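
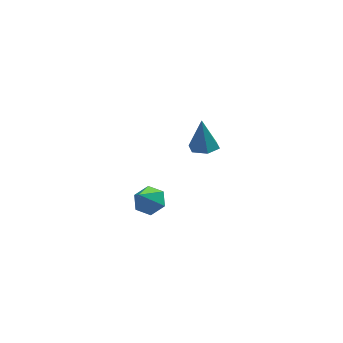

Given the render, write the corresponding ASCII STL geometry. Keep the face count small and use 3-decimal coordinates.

solid 
facet normal 0.339 0.513 -0.789
outer loop
vertex -0.308 3.148 -4.522
vertex -1.062 3.692 -4.492
vertex -0.3 3.926 -4.013
endloop
endfacet
facet normal 0.732 -0.378 0.567
outer loop
vertex -0.308 3.148 -4.522
vertex -0.3 3.926 -4.013
vertex -1.698 2.728 -3.008
endloop
endfacet
facet normal 0.338 0.514 -0.789
outer loop
vertex -0.3 3.926 -4.013
vertex -1.062 3.692 -4.492
vertex -1.054 4.47 -3.982
endloop
endfacet
facet normal 0.307 0.376 0.875
outer loop
vertex -0.3 3.926 -4.013
vertex -1.054 4.47 -3.982
vertex -1.698 2.728 -3.008
endloop
endfacet
facet normal 0.338 0.514 -0.789
outer loop
vertex -1.054 4.47 -3.982
vertex -1.062 3.692 -4.492
vertex -1.816 4.236 -4.461
endloop
endfacet
facet normal -0.559 0.552 0.619
outer loop
vertex -1.054 4.47 -3.982
vertex -1.816 4.236 -4.461
vertex -1.698 2.728 -3.008
endloop
endfacet
facet normal 0.338 0.513 -0.789
outer loop
vertex -1.816 4.236 -4.461
vertex -1.062 3.692 -4.492
vertex -1.824 3.458 -4.97
endloop
endfacet
facet normal -0.998 -0.025 0.055
outer loop
vertex -1.816 4.236 -4.461
vertex -1.824 3.458 -4.97
vertex -1.698 2.728 -3.008
endloop
endfacet
facet normal 0.338 0.513 -0.789
outer loop
vertex -1.824 3.458 -4.97
vertex -1.062 3.692 -4.492
vertex -1.071 2.914 -5.001
endloop
endfacet
facet normal -0.573 -0.779 -0.253
outer loop
vertex -1.824 3.458 -4.97
vertex -1.071 2.914 -5.001
vertex -1.698 2.728 -3.008
endloop
endfacet
facet normal 0.338 0.512 -0.789
outer loop
vertex -1.071 2.914 -5.001
vertex -1.062 3.692 -4.492
vertex -0.308 3.148 -4.522
endloop
endfacet
facet normal 0.292 -0.956 0.003
outer loop
vertex -1.071 2.914 -5.001
vertex -0.308 3.148 -4.522
vertex -1.698 2.728 -3.008
endloop
endfacet
facet normal 0.051 -0.214 -0.975
outer loop
vertex 2.193 1.956 1.743
vertex 1.526 1.484 1.812
vertex 1.448 2.281 1.633
endloop
endfacet
facet normal 0.369 0.910 0.191
outer loop
vertex 2.193 1.956 1.743
vertex 1.448 2.281 1.633
vertex 1.434 1.876 3.588
endloop
endfacet
facet normal 0.049 -0.214 -0.976
outer loop
vertex 1.448 2.281 1.633
vertex 1.526 1.484 1.812
vertex 0.781 1.809 1.703
endloop
endfacet
facet normal -0.558 0.813 0.164
outer loop
vertex 1.448 2.281 1.633
vertex 0.781 1.809 1.703
vertex 1.434 1.876 3.588
endloop
endfacet
facet normal 0.049 -0.214 -0.976
outer loop
vertex 0.781 1.809 1.703
vertex 1.526 1.484 1.812
vertex 0.859 1.012 1.882
endloop
endfacet
facet normal -0.945 -0.019 0.328
outer loop
vertex 0.781 1.809 1.703
vertex 0.859 1.012 1.882
vertex 1.434 1.876 3.588
endloop
endfacet
facet normal 0.050 -0.216 -0.975
outer loop
vertex 0.859 1.012 1.882
vertex 1.526 1.484 1.812
vertex 1.604 0.688 1.992
endloop
endfacet
facet normal -0.404 -0.754 0.518
outer loop
vertex 0.859 1.012 1.882
vertex 1.604 0.688 1.992
vertex 1.434 1.876 3.588
endloop
endfacet
facet normal 0.050 -0.216 -0.975
outer loop
vertex 1.604 0.688 1.992
vertex 1.526 1.484 1.812
vertex 2.271 1.16 1.922
endloop
endfacet
facet normal 0.522 -0.657 0.544
outer loop
vertex 1.604 0.688 1.992
vertex 2.271 1.16 1.922
vertex 1.434 1.876 3.588
endloop
endfacet
facet normal 0.051 -0.214 -0.975
outer loop
vertex 2.271 1.16 1.922
vertex 1.526 1.484 1.812
vertex 2.193 1.956 1.743
endloop
endfacet
facet normal 0.908 0.175 0.381
outer loop
vertex 2.271 1.16 1.922
vertex 2.193 1.956 1.743
vertex 1.434 1.876 3.588
endloop
endfacet

endsolid


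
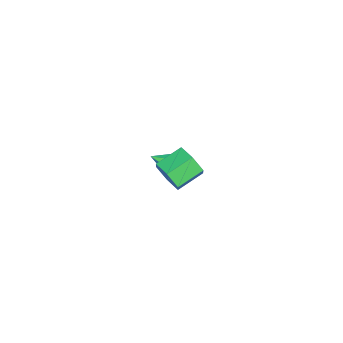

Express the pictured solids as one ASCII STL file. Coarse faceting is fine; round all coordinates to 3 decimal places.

solid 
facet normal 0.676 -0.638 -0.368
outer loop
vertex 3.542 -0.734 1.958
vertex 3.007 -0.87 1.21
vertex 3.645 -0.193 1.208
endloop
endfacet
facet normal 0.729 0.504 0.464
outer loop
vertex 3.542 -0.734 1.958
vertex 3.645 -0.193 1.208
vertex 2.549 0.205 2.499
endloop
endfacet
facet normal 0.729 0.504 0.464
outer loop
vertex 2.549 0.205 2.499
vertex 3.645 -0.193 1.208
vertex 2.652 0.746 1.749
endloop
endfacet
facet normal -0.675 0.639 0.368
outer loop
vertex 2.549 0.205 2.499
vertex 2.652 0.746 1.749
vertex 2.013 0.07 1.75
endloop
endfacet
facet normal 0.676 -0.638 -0.368
outer loop
vertex 3.645 -0.193 1.208
vertex 3.007 -0.87 1.21
vertex 3.11 -0.329 0.46
endloop
endfacet
facet normal 0.460 0.755 -0.466
outer loop
vertex 3.645 -0.193 1.208
vertex 3.11 -0.329 0.46
vertex 2.652 0.746 1.749
endloop
endfacet
facet normal 0.460 0.756 -0.467
outer loop
vertex 2.652 0.746 1.749
vertex 3.11 -0.329 0.46
vertex 2.116 0.61 1.001
endloop
endfacet
facet normal -0.675 0.639 0.368
outer loop
vertex 2.652 0.746 1.749
vertex 2.116 0.61 1.001
vertex 2.013 0.07 1.75
endloop
endfacet
facet normal 0.675 -0.639 -0.368
outer loop
vertex 3.11 -0.329 0.46
vertex 3.007 -0.87 1.21
vertex 2.471 -1.005 0.461
endloop
endfacet
facet normal -0.268 0.252 -0.930
outer loop
vertex 3.11 -0.329 0.46
vertex 2.471 -1.005 0.461
vertex 2.116 0.61 1.001
endloop
endfacet
facet normal -0.268 0.252 -0.930
outer loop
vertex 2.116 0.61 1.001
vertex 2.471 -1.005 0.461
vertex 1.478 -0.066 1.002
endloop
endfacet
facet normal -0.676 0.639 0.367
outer loop
vertex 2.116 0.61 1.001
vertex 1.478 -0.066 1.002
vertex 2.013 0.07 1.75
endloop
endfacet
facet normal 0.675 -0.639 -0.368
outer loop
vertex 2.471 -1.005 0.461
vertex 3.007 -0.87 1.21
vertex 2.368 -1.546 1.211
endloop
endfacet
facet normal -0.729 -0.504 -0.464
outer loop
vertex 2.471 -1.005 0.461
vertex 2.368 -1.546 1.211
vertex 1.478 -0.066 1.002
endloop
endfacet
facet normal -0.729 -0.504 -0.464
outer loop
vertex 1.478 -0.066 1.002
vertex 2.368 -1.546 1.211
vertex 1.375 -0.607 1.752
endloop
endfacet
facet normal -0.676 0.638 0.368
outer loop
vertex 1.478 -0.066 1.002
vertex 1.375 -0.607 1.752
vertex 2.013 0.07 1.75
endloop
endfacet
facet normal 0.675 -0.639 -0.368
outer loop
vertex 2.368 -1.546 1.211
vertex 3.007 -0.87 1.21
vertex 2.904 -1.41 1.959
endloop
endfacet
facet normal -0.460 -0.755 0.467
outer loop
vertex 2.368 -1.546 1.211
vertex 2.904 -1.41 1.959
vertex 1.375 -0.607 1.752
endloop
endfacet
facet normal -0.460 -0.756 0.466
outer loop
vertex 1.375 -0.607 1.752
vertex 2.904 -1.41 1.959
vertex 1.91 -0.471 2.5
endloop
endfacet
facet normal -0.676 0.638 0.368
outer loop
vertex 1.375 -0.607 1.752
vertex 1.91 -0.471 2.5
vertex 2.013 0.07 1.75
endloop
endfacet
facet normal 0.676 -0.639 -0.367
outer loop
vertex 2.904 -1.41 1.959
vertex 3.007 -0.87 1.21
vertex 3.542 -0.734 1.958
endloop
endfacet
facet normal 0.268 -0.252 0.930
outer loop
vertex 2.904 -1.41 1.959
vertex 3.542 -0.734 1.958
vertex 1.91 -0.471 2.5
endloop
endfacet
facet normal 0.268 -0.252 0.930
outer loop
vertex 1.91 -0.471 2.5
vertex 3.542 -0.734 1.958
vertex 2.549 0.205 2.499
endloop
endfacet
facet normal -0.675 0.639 0.368
outer loop
vertex 1.91 -0.471 2.5
vertex 2.549 0.205 2.499
vertex 2.013 0.07 1.75
endloop
endfacet
facet normal -0.168 0.861 -0.479
outer loop
vertex -2.899 -2.185 -4.972
vertex -3.52 -1.972 -4.371
vertex -2.673 -1.733 -4.239
endloop
endfacet
facet normal 0.928 -0.369 -0.059
outer loop
vertex -2.899 -2.185 -4.972
vertex -2.673 -1.733 -4.239
vertex -3.26 -3.308 -3.629
endloop
endfacet
facet normal -0.169 0.862 -0.478
outer loop
vertex -2.673 -1.733 -4.239
vertex -3.52 -1.972 -4.371
vertex -3.295 -1.521 -3.638
endloop
endfacet
facet normal 0.698 0.017 0.716
outer loop
vertex -2.673 -1.733 -4.239
vertex -3.295 -1.521 -3.638
vertex -3.26 -3.308 -3.629
endloop
endfacet
facet normal -0.168 0.862 -0.479
outer loop
vertex -3.295 -1.521 -3.638
vertex -3.52 -1.972 -4.371
vertex -4.142 -1.76 -3.771
endloop
endfacet
facet normal -0.156 0.002 0.988
outer loop
vertex -3.295 -1.521 -3.638
vertex -4.142 -1.76 -3.771
vertex -3.26 -3.308 -3.629
endloop
endfacet
facet normal -0.168 0.862 -0.479
outer loop
vertex -4.142 -1.76 -3.771
vertex -3.52 -1.972 -4.371
vertex -4.368 -2.211 -4.503
endloop
endfacet
facet normal -0.778 -0.399 0.486
outer loop
vertex -4.142 -1.76 -3.771
vertex -4.368 -2.211 -4.503
vertex -3.26 -3.308 -3.629
endloop
endfacet
facet normal -0.168 0.861 -0.479
outer loop
vertex -4.368 -2.211 -4.503
vertex -3.52 -1.972 -4.371
vertex -3.746 -2.424 -5.104
endloop
endfacet
facet normal -0.548 -0.785 -0.289
outer loop
vertex -4.368 -2.211 -4.503
vertex -3.746 -2.424 -5.104
vertex -3.26 -3.308 -3.629
endloop
endfacet
facet normal -0.168 0.861 -0.479
outer loop
vertex -3.746 -2.424 -5.104
vertex -3.52 -1.972 -4.371
vertex -2.899 -2.185 -4.972
endloop
endfacet
facet normal 0.305 -0.769 -0.561
outer loop
vertex -3.746 -2.424 -5.104
vertex -2.899 -2.185 -4.972
vertex -3.26 -3.308 -3.629
endloop
endfacet

endsolid


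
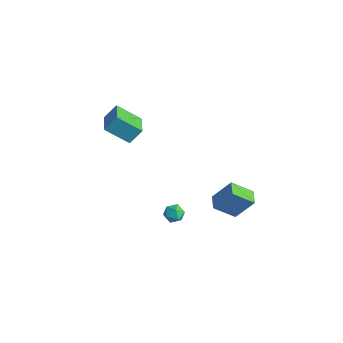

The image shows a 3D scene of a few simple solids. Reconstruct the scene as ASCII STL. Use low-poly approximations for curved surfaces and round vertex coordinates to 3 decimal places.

solid 
facet normal -0.782 0.294 0.549
outer loop
vertex 0.777 -1.022 -0.825
vertex 0.975 -1.427 -0.326
vertex 1.196 -0.792 -0.351
endloop
endfacet
facet normal -0.570 0.815 0.108
outer loop
vertex 0.777 -1.022 -0.825
vertex 1.196 -0.792 -0.351
vertex 1.299 -0.634 -0.997
endloop
endfacet
facet normal -0.605 0.567 -0.558
outer loop
vertex 0.777 -1.022 -0.825
vertex 1.299 -0.634 -0.997
vertex 1.141 -1.171 -1.371
endloop
endfacet
facet normal -0.840 -0.107 -0.531
outer loop
vertex 0.777 -1.022 -0.825
vertex 1.141 -1.171 -1.371
vertex 0.941 -1.661 -0.956
endloop
endfacet
facet normal -0.949 -0.275 0.153
outer loop
vertex 0.777 -1.022 -0.825
vertex 0.941 -1.661 -0.956
vertex 0.975 -1.427 -0.326
endloop
endfacet
facet normal 0.114 0.961 0.253
outer loop
vertex 1.299 -0.634 -0.997
vertex 1.196 -0.792 -0.351
vertex 1.819 -0.799 -0.604
endloop
endfacet
facet normal -0.231 0.118 0.966
outer loop
vertex 1.196 -0.792 -0.351
vertex 0.975 -1.427 -0.326
vertex 1.619 -1.289 -0.189
endloop
endfacet
facet normal -0.500 -0.803 0.325
outer loop
vertex 0.975 -1.427 -0.326
vertex 0.941 -1.661 -0.956
vertex 1.461 -1.826 -0.563
endloop
endfacet
facet normal -0.324 -0.531 -0.783
outer loop
vertex 0.941 -1.661 -0.956
vertex 1.141 -1.171 -1.371
vertex 1.564 -1.668 -1.209
endloop
endfacet
facet normal 0.056 0.559 -0.827
outer loop
vertex 1.141 -1.171 -1.371
vertex 1.299 -0.634 -0.997
vertex 1.785 -1.033 -1.234
endloop
endfacet
facet normal 0.840 0.107 0.531
outer loop
vertex 1.983 -1.438 -0.735
vertex 1.819 -0.799 -0.604
vertex 1.619 -1.289 -0.189
endloop
endfacet
facet normal 0.605 -0.567 0.558
outer loop
vertex 1.983 -1.438 -0.735
vertex 1.619 -1.289 -0.189
vertex 1.461 -1.826 -0.563
endloop
endfacet
facet normal 0.570 -0.815 -0.108
outer loop
vertex 1.983 -1.438 -0.735
vertex 1.461 -1.826 -0.563
vertex 1.564 -1.668 -1.209
endloop
endfacet
facet normal 0.782 -0.294 -0.549
outer loop
vertex 1.983 -1.438 -0.735
vertex 1.564 -1.668 -1.209
vertex 1.785 -1.033 -1.234
endloop
endfacet
facet normal 0.949 0.275 -0.153
outer loop
vertex 1.983 -1.438 -0.735
vertex 1.785 -1.033 -1.234
vertex 1.819 -0.799 -0.604
endloop
endfacet
facet normal 0.324 0.531 0.783
outer loop
vertex 1.619 -1.289 -0.189
vertex 1.819 -0.799 -0.604
vertex 1.196 -0.792 -0.351
endloop
endfacet
facet normal -0.056 -0.559 0.827
outer loop
vertex 1.461 -1.826 -0.563
vertex 1.619 -1.289 -0.189
vertex 0.975 -1.427 -0.326
endloop
endfacet
facet normal -0.114 -0.961 -0.253
outer loop
vertex 1.564 -1.668 -1.209
vertex 1.461 -1.826 -0.563
vertex 0.941 -1.661 -0.956
endloop
endfacet
facet normal 0.231 -0.118 -0.966
outer loop
vertex 1.785 -1.033 -1.234
vertex 1.564 -1.668 -1.209
vertex 1.141 -1.171 -1.371
endloop
endfacet
facet normal 0.500 0.803 -0.325
outer loop
vertex 1.819 -0.799 -0.604
vertex 1.785 -1.033 -1.234
vertex 1.299 -0.634 -0.997
endloop
endfacet
facet normal -0.787 0.615 0.043
outer loop
vertex 3.385 1.257 2.066
vertex 4.126 2.274 1.094
vertex 2.691 0.463 0.708
endloop
endfacet
facet normal -0.466 -0.639 0.612
outer loop
vertex 3.454 -0.134 0.666
vertex 3.385 1.257 2.066
vertex 2.691 0.463 0.708
endloop
endfacet
facet normal -0.787 0.615 0.043
outer loop
vertex 2.691 0.463 0.708
vertex 4.126 2.274 1.094
vertex 3.431 1.479 -0.265
endloop
endfacet
facet normal -0.405 -0.461 -0.790
outer loop
vertex 3.431 1.479 -0.265
vertex 3.454 -0.134 0.666
vertex 2.691 0.463 0.708
endloop
endfacet
facet normal 0.404 0.461 0.790
outer loop
vertex 3.385 1.257 2.066
vertex 4.889 1.677 1.052
vertex 4.126 2.274 1.094
endloop
endfacet
facet normal -0.466 -0.639 0.612
outer loop
vertex 4.149 0.661 2.025
vertex 3.385 1.257 2.066
vertex 3.454 -0.134 0.666
endloop
endfacet
facet normal 0.403 0.463 0.790
outer loop
vertex 4.149 0.661 2.025
vertex 4.889 1.677 1.052
vertex 3.385 1.257 2.066
endloop
endfacet
facet normal 0.466 0.639 -0.612
outer loop
vertex 4.126 2.274 1.094
vertex 4.889 1.677 1.052
vertex 3.431 1.479 -0.265
endloop
endfacet
facet normal -0.403 -0.462 -0.790
outer loop
vertex 4.195 0.883 -0.306
vertex 3.454 -0.134 0.666
vertex 3.431 1.479 -0.265
endloop
endfacet
facet normal 0.466 0.639 -0.612
outer loop
vertex 3.431 1.479 -0.265
vertex 4.889 1.677 1.052
vertex 4.195 0.883 -0.306
endloop
endfacet
facet normal 0.787 -0.615 -0.043
outer loop
vertex 4.195 0.883 -0.306
vertex 4.149 0.661 2.025
vertex 3.454 -0.134 0.666
endloop
endfacet
facet normal 0.788 -0.615 -0.043
outer loop
vertex 4.889 1.677 1.052
vertex 4.149 0.661 2.025
vertex 4.195 0.883 -0.306
endloop
endfacet
facet normal -0.765 0.605 -0.221
outer loop
vertex -4.594 -1.34 3.821
vertex -4.301 -0.639 4.724
vertex -3.525 -0.385 2.733
endloop
endfacet
facet normal -0.248 -0.594 -0.765
outer loop
vertex -2.339 -1.321 3.076
vertex -4.594 -1.34 3.821
vertex -3.525 -0.385 2.733
endloop
endfacet
facet normal -0.766 0.604 -0.222
outer loop
vertex -3.525 -0.385 2.733
vertex -4.301 -0.639 4.724
vertex -3.233 0.317 3.636
endloop
endfacet
facet normal 0.594 0.531 -0.605
outer loop
vertex -3.233 0.317 3.636
vertex -2.339 -1.321 3.076
vertex -3.525 -0.385 2.733
endloop
endfacet
facet normal -0.594 -0.531 0.605
outer loop
vertex -4.594 -1.34 3.821
vertex -3.115 -1.575 5.067
vertex -4.301 -0.639 4.724
endloop
endfacet
facet normal -0.248 -0.594 -0.765
outer loop
vertex -3.407 -2.277 4.164
vertex -4.594 -1.34 3.821
vertex -2.339 -1.321 3.076
endloop
endfacet
facet normal -0.594 -0.531 0.605
outer loop
vertex -3.407 -2.277 4.164
vertex -3.115 -1.575 5.067
vertex -4.594 -1.34 3.821
endloop
endfacet
facet normal 0.248 0.594 0.765
outer loop
vertex -4.301 -0.639 4.724
vertex -3.115 -1.575 5.067
vertex -3.233 0.317 3.636
endloop
endfacet
facet normal 0.594 0.531 -0.605
outer loop
vertex -2.046 -0.62 3.979
vertex -2.339 -1.321 3.076
vertex -3.233 0.317 3.636
endloop
endfacet
facet normal 0.248 0.594 0.765
outer loop
vertex -3.233 0.317 3.636
vertex -3.115 -1.575 5.067
vertex -2.046 -0.62 3.979
endloop
endfacet
facet normal 0.766 -0.604 0.221
outer loop
vertex -2.046 -0.62 3.979
vertex -3.407 -2.277 4.164
vertex -2.339 -1.321 3.076
endloop
endfacet
facet normal 0.765 -0.604 0.222
outer loop
vertex -3.115 -1.575 5.067
vertex -3.407 -2.277 4.164
vertex -2.046 -0.62 3.979
endloop
endfacet

endsolid


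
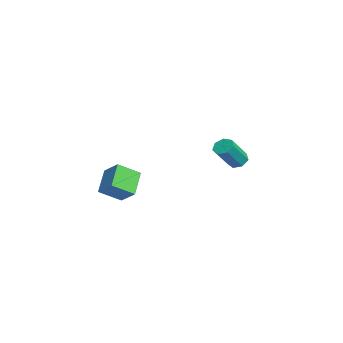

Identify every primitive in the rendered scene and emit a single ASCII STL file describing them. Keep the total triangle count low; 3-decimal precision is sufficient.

solid 
facet normal -0.443 0.520 -0.730
outer loop
vertex -2.544 3.47 1.302
vertex -2.878 3.798 1.738
vertex -2.305 3.935 1.488
endloop
endfacet
facet normal 0.786 -0.166 -0.595
outer loop
vertex -2.544 3.47 1.302
vertex -2.305 3.935 1.488
vertex -1.728 2.513 2.646
endloop
endfacet
facet normal 0.786 -0.166 -0.595
outer loop
vertex -1.728 2.513 2.646
vertex -2.305 3.935 1.488
vertex -1.489 2.979 2.832
endloop
endfacet
facet normal 0.443 -0.519 0.731
outer loop
vertex -1.728 2.513 2.646
vertex -1.489 2.979 2.832
vertex -2.062 2.842 3.082
endloop
endfacet
facet normal -0.443 0.520 -0.730
outer loop
vertex -2.305 3.935 1.488
vertex -2.878 3.798 1.738
vertex -2.497 4.298 1.863
endloop
endfacet
facet normal 0.827 0.551 -0.110
outer loop
vertex -2.305 3.935 1.488
vertex -2.497 4.298 1.863
vertex -1.489 2.979 2.832
endloop
endfacet
facet normal 0.827 0.552 -0.108
outer loop
vertex -1.489 2.979 2.832
vertex -2.497 4.298 1.863
vertex -1.682 3.341 3.206
endloop
endfacet
facet normal 0.443 -0.519 0.731
outer loop
vertex -1.489 2.979 2.832
vertex -1.682 3.341 3.206
vertex -2.062 2.842 3.082
endloop
endfacet
facet normal -0.442 0.520 -0.731
outer loop
vertex -2.497 4.298 1.863
vertex -2.878 3.798 1.738
vertex -2.976 4.284 2.143
endloop
endfacet
facet normal 0.244 0.854 0.460
outer loop
vertex -2.497 4.298 1.863
vertex -2.976 4.284 2.143
vertex -1.682 3.341 3.206
endloop
endfacet
facet normal 0.245 0.854 0.460
outer loop
vertex -1.682 3.341 3.206
vertex -2.976 4.284 2.143
vertex -2.161 3.327 3.487
endloop
endfacet
facet normal 0.444 -0.519 0.730
outer loop
vertex -1.682 3.341 3.206
vertex -2.161 3.327 3.487
vertex -2.062 2.842 3.082
endloop
endfacet
facet normal -0.444 0.519 -0.730
outer loop
vertex -2.976 4.284 2.143
vertex -2.878 3.798 1.738
vertex -3.381 3.904 2.119
endloop
endfacet
facet normal -0.522 0.513 0.682
outer loop
vertex -2.976 4.284 2.143
vertex -3.381 3.904 2.119
vertex -2.161 3.327 3.487
endloop
endfacet
facet normal -0.521 0.514 0.681
outer loop
vertex -2.161 3.327 3.487
vertex -3.381 3.904 2.119
vertex -2.566 2.948 3.463
endloop
endfacet
facet normal 0.443 -0.520 0.731
outer loop
vertex -2.161 3.327 3.487
vertex -2.566 2.948 3.463
vertex -2.062 2.842 3.082
endloop
endfacet
facet normal -0.443 0.520 -0.730
outer loop
vertex -3.381 3.904 2.119
vertex -2.878 3.798 1.738
vertex -3.407 3.445 1.808
endloop
endfacet
facet normal -0.895 -0.214 0.391
outer loop
vertex -3.381 3.904 2.119
vertex -3.407 3.445 1.808
vertex -2.566 2.948 3.463
endloop
endfacet
facet normal -0.895 -0.214 0.391
outer loop
vertex -2.566 2.948 3.463
vertex -3.407 3.445 1.808
vertex -2.592 2.489 3.152
endloop
endfacet
facet normal 0.443 -0.520 0.730
outer loop
vertex -2.566 2.948 3.463
vertex -2.592 2.489 3.152
vertex -2.062 2.842 3.082
endloop
endfacet
facet normal -0.444 0.520 -0.730
outer loop
vertex -3.407 3.445 1.808
vertex -2.878 3.798 1.738
vertex -3.034 3.252 1.444
endloop
endfacet
facet normal -0.594 -0.780 -0.195
outer loop
vertex -3.407 3.445 1.808
vertex -3.034 3.252 1.444
vertex -2.592 2.489 3.152
endloop
endfacet
facet normal -0.595 -0.780 -0.194
outer loop
vertex -2.592 2.489 3.152
vertex -3.034 3.252 1.444
vertex -2.219 2.295 2.788
endloop
endfacet
facet normal 0.443 -0.520 0.731
outer loop
vertex -2.592 2.489 3.152
vertex -2.219 2.295 2.788
vertex -2.062 2.842 3.082
endloop
endfacet
facet normal -0.443 0.520 -0.730
outer loop
vertex -3.034 3.252 1.444
vertex -2.878 3.798 1.738
vertex -2.544 3.47 1.302
endloop
endfacet
facet normal 0.154 -0.758 -0.633
outer loop
vertex -3.034 3.252 1.444
vertex -2.544 3.47 1.302
vertex -2.219 2.295 2.788
endloop
endfacet
facet normal 0.154 -0.758 -0.633
outer loop
vertex -2.219 2.295 2.788
vertex -2.544 3.47 1.302
vertex -1.728 2.513 2.646
endloop
endfacet
facet normal 0.442 -0.520 0.731
outer loop
vertex -2.219 2.295 2.788
vertex -1.728 2.513 2.646
vertex -2.062 2.842 3.082
endloop
endfacet
facet normal -0.680 -0.461 -0.570
outer loop
vertex 3.434 -4.357 2.17
vertex 2.289 -3.921 3.184
vertex 3.241 -3.176 1.444
endloop
endfacet
facet normal 0.720 -0.274 -0.637
outer loop
vertex 4.091 -2.599 2.156
vertex 3.434 -4.357 2.17
vertex 3.241 -3.176 1.444
endloop
endfacet
facet normal -0.680 -0.461 -0.570
outer loop
vertex 3.241 -3.176 1.444
vertex 2.289 -3.921 3.184
vertex 2.096 -2.74 2.458
endloop
endfacet
facet normal -0.138 0.844 -0.519
outer loop
vertex 2.096 -2.74 2.458
vertex 4.091 -2.599 2.156
vertex 3.241 -3.176 1.444
endloop
endfacet
facet normal 0.138 -0.844 0.519
outer loop
vertex 3.434 -4.357 2.17
vertex 3.139 -3.344 3.896
vertex 2.289 -3.921 3.184
endloop
endfacet
facet normal 0.720 -0.274 -0.637
outer loop
vertex 4.284 -3.78 2.882
vertex 3.434 -4.357 2.17
vertex 4.091 -2.599 2.156
endloop
endfacet
facet normal 0.138 -0.844 0.519
outer loop
vertex 4.284 -3.78 2.882
vertex 3.139 -3.344 3.896
vertex 3.434 -4.357 2.17
endloop
endfacet
facet normal -0.720 0.274 0.637
outer loop
vertex 2.289 -3.921 3.184
vertex 3.139 -3.344 3.896
vertex 2.096 -2.74 2.458
endloop
endfacet
facet normal -0.138 0.844 -0.519
outer loop
vertex 2.946 -2.163 3.17
vertex 4.091 -2.599 2.156
vertex 2.096 -2.74 2.458
endloop
endfacet
facet normal -0.720 0.274 0.637
outer loop
vertex 2.096 -2.74 2.458
vertex 3.139 -3.344 3.896
vertex 2.946 -2.163 3.17
endloop
endfacet
facet normal 0.680 0.461 0.570
outer loop
vertex 2.946 -2.163 3.17
vertex 4.284 -3.78 2.882
vertex 4.091 -2.599 2.156
endloop
endfacet
facet normal 0.680 0.461 0.570
outer loop
vertex 3.139 -3.344 3.896
vertex 4.284 -3.78 2.882
vertex 2.946 -2.163 3.17
endloop
endfacet

endsolid


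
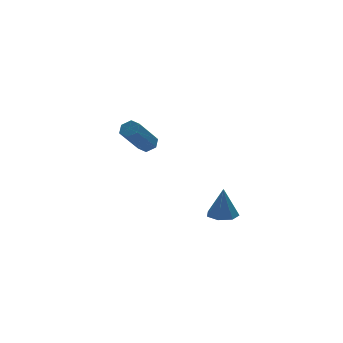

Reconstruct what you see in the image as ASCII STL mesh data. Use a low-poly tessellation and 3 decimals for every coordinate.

solid 
facet normal -0.046 -0.046 -0.998
outer loop
vertex 0.191 -2.995 1.411
vertex -0.403 -2.645 1.422
vertex 0.24 -2.399 1.381
endloop
endfacet
facet normal 0.934 -0.059 0.353
outer loop
vertex 0.191 -2.995 1.411
vertex 0.24 -2.399 1.381
vertex -0.337 -2.575 2.878
endloop
endfacet
facet normal -0.045 -0.048 -0.998
outer loop
vertex 0.24 -2.399 1.381
vertex -0.403 -2.645 1.422
vertex -0.195 -1.988 1.381
endloop
endfacet
facet normal 0.648 0.686 0.330
outer loop
vertex 0.24 -2.399 1.381
vertex -0.195 -1.988 1.381
vertex -0.337 -2.575 2.878
endloop
endfacet
facet normal -0.046 -0.048 -0.998
outer loop
vertex -0.195 -1.988 1.381
vertex -0.403 -2.645 1.422
vertex -0.787 -2.071 1.412
endloop
endfacet
facet normal -0.112 0.929 0.354
outer loop
vertex -0.195 -1.988 1.381
vertex -0.787 -2.071 1.412
vertex -0.337 -2.575 2.878
endloop
endfacet
facet normal -0.045 -0.047 -0.998
outer loop
vertex -0.787 -2.071 1.412
vertex -0.403 -2.645 1.422
vertex -1.09 -2.586 1.45
endloop
endfacet
facet normal -0.775 0.486 0.405
outer loop
vertex -0.787 -2.071 1.412
vertex -1.09 -2.586 1.45
vertex -0.337 -2.575 2.878
endloop
endfacet
facet normal -0.045 -0.047 -0.998
outer loop
vertex -1.09 -2.586 1.45
vertex -0.403 -2.645 1.422
vertex -0.876 -3.145 1.467
endloop
endfacet
facet normal -0.841 -0.308 0.446
outer loop
vertex -1.09 -2.586 1.45
vertex -0.876 -3.145 1.467
vertex -0.337 -2.575 2.878
endloop
endfacet
facet normal -0.045 -0.047 -0.998
outer loop
vertex -0.876 -3.145 1.467
vertex -0.403 -2.645 1.422
vertex -0.306 -3.327 1.45
endloop
endfacet
facet normal -0.260 -0.857 0.445
outer loop
vertex -0.876 -3.145 1.467
vertex -0.306 -3.327 1.45
vertex -0.337 -2.575 2.878
endloop
endfacet
facet normal -0.047 -0.048 -0.998
outer loop
vertex -0.306 -3.327 1.45
vertex -0.403 -2.645 1.422
vertex 0.191 -2.995 1.411
endloop
endfacet
facet normal 0.530 -0.746 0.404
outer loop
vertex -0.306 -3.327 1.45
vertex 0.191 -2.995 1.411
vertex -0.337 -2.575 2.878
endloop
endfacet
facet normal 0.602 0.266 -0.753
outer loop
vertex -0.775 3.568 3.401
vertex -1.019 3.243 3.091
vertex -1.18 3.726 3.133
endloop
endfacet
facet normal 0.093 0.913 0.397
outer loop
vertex -0.775 3.568 3.401
vertex -1.18 3.726 3.133
vertex -1.878 3.081 4.778
endloop
endfacet
facet normal 0.093 0.913 0.398
outer loop
vertex -1.878 3.081 4.778
vertex -1.18 3.726 3.133
vertex -2.282 3.239 4.51
endloop
endfacet
facet normal -0.603 -0.265 0.752
outer loop
vertex -1.878 3.081 4.778
vertex -2.282 3.239 4.51
vertex -2.121 2.757 4.469
endloop
endfacet
facet normal 0.602 0.266 -0.753
outer loop
vertex -1.18 3.726 3.133
vertex -1.019 3.243 3.091
vertex -1.423 3.401 2.824
endloop
endfacet
facet normal -0.641 0.723 -0.257
outer loop
vertex -1.18 3.726 3.133
vertex -1.423 3.401 2.824
vertex -2.282 3.239 4.51
endloop
endfacet
facet normal -0.640 0.724 -0.256
outer loop
vertex -2.282 3.239 4.51
vertex -1.423 3.401 2.824
vertex -2.526 2.914 4.201
endloop
endfacet
facet normal -0.601 -0.265 0.754
outer loop
vertex -2.282 3.239 4.51
vertex -2.526 2.914 4.201
vertex -2.121 2.757 4.469
endloop
endfacet
facet normal 0.602 0.267 -0.753
outer loop
vertex -1.423 3.401 2.824
vertex -1.019 3.243 3.091
vertex -1.262 2.919 2.782
endloop
endfacet
facet normal -0.733 -0.188 -0.654
outer loop
vertex -1.423 3.401 2.824
vertex -1.262 2.919 2.782
vertex -2.526 2.914 4.201
endloop
endfacet
facet normal -0.733 -0.188 -0.654
outer loop
vertex -2.526 2.914 4.201
vertex -1.262 2.919 2.782
vertex -2.365 2.432 4.159
endloop
endfacet
facet normal -0.602 -0.267 0.753
outer loop
vertex -2.526 2.914 4.201
vertex -2.365 2.432 4.159
vertex -2.121 2.757 4.469
endloop
endfacet
facet normal 0.603 0.265 -0.752
outer loop
vertex -1.262 2.919 2.782
vertex -1.019 3.243 3.091
vertex -0.858 2.761 3.05
endloop
endfacet
facet normal -0.093 -0.913 -0.398
outer loop
vertex -1.262 2.919 2.782
vertex -0.858 2.761 3.05
vertex -2.365 2.432 4.159
endloop
endfacet
facet normal -0.093 -0.913 -0.397
outer loop
vertex -2.365 2.432 4.159
vertex -0.858 2.761 3.05
vertex -1.96 2.274 4.427
endloop
endfacet
facet normal -0.602 -0.266 0.753
outer loop
vertex -2.365 2.432 4.159
vertex -1.96 2.274 4.427
vertex -2.121 2.757 4.469
endloop
endfacet
facet normal 0.601 0.265 -0.754
outer loop
vertex -0.858 2.761 3.05
vertex -1.019 3.243 3.091
vertex -0.614 3.086 3.359
endloop
endfacet
facet normal 0.640 -0.724 0.256
outer loop
vertex -0.858 2.761 3.05
vertex -0.614 3.086 3.359
vertex -1.96 2.274 4.427
endloop
endfacet
facet normal 0.641 -0.724 0.257
outer loop
vertex -1.96 2.274 4.427
vertex -0.614 3.086 3.359
vertex -1.717 2.599 4.736
endloop
endfacet
facet normal -0.602 -0.266 0.753
outer loop
vertex -1.96 2.274 4.427
vertex -1.717 2.599 4.736
vertex -2.121 2.757 4.469
endloop
endfacet
facet normal 0.602 0.267 -0.753
outer loop
vertex -0.614 3.086 3.359
vertex -1.019 3.243 3.091
vertex -0.775 3.568 3.401
endloop
endfacet
facet normal 0.733 0.188 0.654
outer loop
vertex -0.614 3.086 3.359
vertex -0.775 3.568 3.401
vertex -1.717 2.599 4.736
endloop
endfacet
facet normal 0.733 0.188 0.654
outer loop
vertex -1.717 2.599 4.736
vertex -0.775 3.568 3.401
vertex -1.878 3.081 4.778
endloop
endfacet
facet normal -0.602 -0.267 0.753
outer loop
vertex -1.717 2.599 4.736
vertex -1.878 3.081 4.778
vertex -2.121 2.757 4.469
endloop
endfacet

endsolid


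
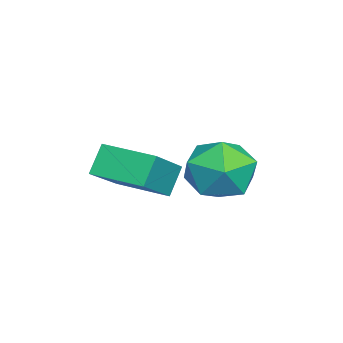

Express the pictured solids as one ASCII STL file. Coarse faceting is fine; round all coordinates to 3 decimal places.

solid 
facet normal -0.529 0.223 0.819
outer loop
vertex -1.503 -3.957 -2.844
vertex -0.962 -2.379 -2.925
vertex -2.923 -3.523 -3.879
endloop
endfacet
facet normal -0.324 -0.945 0.048
outer loop
vertex -2.358 -3.761 -4.755
vertex -1.503 -3.957 -2.844
vertex -2.923 -3.523 -3.879
endloop
endfacet
facet normal -0.528 0.222 0.819
outer loop
vertex -2.923 -3.523 -3.879
vertex -0.962 -2.379 -2.925
vertex -2.383 -1.945 -3.959
endloop
endfacet
facet normal -0.785 0.240 -0.571
outer loop
vertex -2.383 -1.945 -3.959
vertex -2.358 -3.761 -4.755
vertex -2.923 -3.523 -3.879
endloop
endfacet
facet normal 0.785 -0.240 0.571
outer loop
vertex -1.503 -3.957 -2.844
vertex -0.397 -2.617 -3.801
vertex -0.962 -2.379 -2.925
endloop
endfacet
facet normal -0.323 -0.945 0.048
outer loop
vertex -0.937 -4.195 -3.721
vertex -1.503 -3.957 -2.844
vertex -2.358 -3.761 -4.755
endloop
endfacet
facet normal 0.785 -0.240 0.572
outer loop
vertex -0.937 -4.195 -3.721
vertex -0.397 -2.617 -3.801
vertex -1.503 -3.957 -2.844
endloop
endfacet
facet normal 0.324 0.945 -0.048
outer loop
vertex -0.962 -2.379 -2.925
vertex -0.397 -2.617 -3.801
vertex -2.383 -1.945 -3.959
endloop
endfacet
facet normal -0.785 0.240 -0.572
outer loop
vertex -1.817 -2.183 -4.836
vertex -2.358 -3.761 -4.755
vertex -2.383 -1.945 -3.959
endloop
endfacet
facet normal 0.324 0.945 -0.048
outer loop
vertex -2.383 -1.945 -3.959
vertex -0.397 -2.617 -3.801
vertex -1.817 -2.183 -4.836
endloop
endfacet
facet normal 0.528 -0.223 -0.819
outer loop
vertex -1.817 -2.183 -4.836
vertex -0.937 -4.195 -3.721
vertex -2.358 -3.761 -4.755
endloop
endfacet
facet normal 0.529 -0.223 -0.819
outer loop
vertex -0.397 -2.617 -3.801
vertex -0.937 -4.195 -3.721
vertex -1.817 -2.183 -4.836
endloop
endfacet
facet normal -0.249 0.552 0.796
outer loop
vertex -1.093 0.266 -2.972
vertex -2.049 -0.336 -2.854
vertex -1.1 -0.668 -2.326
endloop
endfacet
facet normal 0.460 0.503 0.732
outer loop
vertex -1.093 0.266 -2.972
vertex -1.1 -0.668 -2.326
vertex -0.223 -0.462 -3.018
endloop
endfacet
facet normal 0.642 0.761 0.092
outer loop
vertex -1.093 0.266 -2.972
vertex -0.223 -0.462 -3.018
vertex -0.63 -0.004 -3.973
endloop
endfacet
facet normal 0.045 0.970 -0.240
outer loop
vertex -1.093 0.266 -2.972
vertex -0.63 -0.004 -3.973
vertex -1.759 0.074 -3.872
endloop
endfacet
facet normal -0.505 0.841 0.195
outer loop
vertex -1.093 0.266 -2.972
vertex -1.759 0.074 -3.872
vertex -2.049 -0.336 -2.854
endloop
endfacet
facet normal 0.635 -0.188 0.749
outer loop
vertex -0.223 -0.462 -3.018
vertex -1.1 -0.668 -2.326
vertex -0.641 -1.514 -2.928
endloop
endfacet
facet normal -0.512 -0.109 0.852
outer loop
vertex -1.1 -0.668 -2.326
vertex -2.049 -0.336 -2.854
vertex -1.77 -1.436 -2.827
endloop
endfacet
facet normal -0.926 0.358 -0.120
outer loop
vertex -2.049 -0.336 -2.854
vertex -1.759 0.074 -3.872
vertex -2.177 -0.978 -3.782
endloop
endfacet
facet normal -0.034 0.567 -0.823
outer loop
vertex -1.759 0.074 -3.872
vertex -0.63 -0.004 -3.973
vertex -1.3 -0.772 -4.474
endloop
endfacet
facet normal 0.930 0.229 -0.287
outer loop
vertex -0.63 -0.004 -3.973
vertex -0.223 -0.462 -3.018
vertex -0.351 -1.104 -3.946
endloop
endfacet
facet normal -0.045 -0.970 0.240
outer loop
vertex -1.307 -1.706 -3.828
vertex -0.641 -1.514 -2.928
vertex -1.77 -1.436 -2.827
endloop
endfacet
facet normal -0.642 -0.761 -0.092
outer loop
vertex -1.307 -1.706 -3.828
vertex -1.77 -1.436 -2.827
vertex -2.177 -0.978 -3.782
endloop
endfacet
facet normal -0.460 -0.503 -0.732
outer loop
vertex -1.307 -1.706 -3.828
vertex -2.177 -0.978 -3.782
vertex -1.3 -0.772 -4.474
endloop
endfacet
facet normal 0.249 -0.552 -0.796
outer loop
vertex -1.307 -1.706 -3.828
vertex -1.3 -0.772 -4.474
vertex -0.351 -1.104 -3.946
endloop
endfacet
facet normal 0.505 -0.841 -0.195
outer loop
vertex -1.307 -1.706 -3.828
vertex -0.351 -1.104 -3.946
vertex -0.641 -1.514 -2.928
endloop
endfacet
facet normal 0.034 -0.567 0.823
outer loop
vertex -1.77 -1.436 -2.827
vertex -0.641 -1.514 -2.928
vertex -1.1 -0.668 -2.326
endloop
endfacet
facet normal -0.930 -0.229 0.287
outer loop
vertex -2.177 -0.978 -3.782
vertex -1.77 -1.436 -2.827
vertex -2.049 -0.336 -2.854
endloop
endfacet
facet normal -0.635 0.188 -0.749
outer loop
vertex -1.3 -0.772 -4.474
vertex -2.177 -0.978 -3.782
vertex -1.759 0.074 -3.872
endloop
endfacet
facet normal 0.512 0.109 -0.852
outer loop
vertex -0.351 -1.104 -3.946
vertex -1.3 -0.772 -4.474
vertex -0.63 -0.004 -3.973
endloop
endfacet
facet normal 0.926 -0.358 0.120
outer loop
vertex -0.641 -1.514 -2.928
vertex -0.351 -1.104 -3.946
vertex -0.223 -0.462 -3.018
endloop
endfacet

endsolid


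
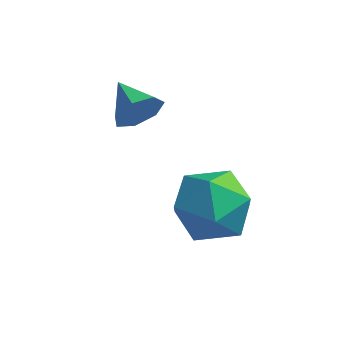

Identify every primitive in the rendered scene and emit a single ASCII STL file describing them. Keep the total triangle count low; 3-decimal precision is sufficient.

solid 
facet normal 0.726 -0.634 -0.268
outer loop
vertex -1.043 1.992 0.091
vertex -1.383 1.855 -0.505
vertex -0.904 2.35 -0.379
endloop
endfacet
facet normal 0.221 0.743 0.632
outer loop
vertex -1.043 1.992 0.091
vertex -0.904 2.35 -0.379
vertex -2.217 2.585 -0.195
endloop
endfacet
facet normal 0.726 -0.634 -0.268
outer loop
vertex -0.904 2.35 -0.379
vertex -1.383 1.855 -0.505
vertex -1.126 2.335 -0.944
endloop
endfacet
facet normal 0.163 0.982 -0.090
outer loop
vertex -0.904 2.35 -0.379
vertex -1.126 2.335 -0.944
vertex -2.217 2.585 -0.195
endloop
endfacet
facet normal 0.724 -0.635 -0.270
outer loop
vertex -1.126 2.335 -0.944
vertex -1.383 1.855 -0.505
vertex -1.542 1.96 -1.178
endloop
endfacet
facet normal -0.279 0.712 -0.644
outer loop
vertex -1.126 2.335 -0.944
vertex -1.542 1.96 -1.178
vertex -2.217 2.585 -0.195
endloop
endfacet
facet normal 0.725 -0.634 -0.270
outer loop
vertex -1.542 1.96 -1.178
vertex -1.383 1.855 -0.505
vertex -1.838 1.505 -0.905
endloop
endfacet
facet normal -0.775 0.134 -0.617
outer loop
vertex -1.542 1.96 -1.178
vertex -1.838 1.505 -0.905
vertex -2.217 2.585 -0.195
endloop
endfacet
facet normal 0.725 -0.635 -0.269
outer loop
vertex -1.838 1.505 -0.905
vertex -1.383 1.855 -0.505
vertex -1.792 1.314 -0.33
endloop
endfacet
facet normal -0.949 -0.314 -0.028
outer loop
vertex -1.838 1.505 -0.905
vertex -1.792 1.314 -0.33
vertex -2.217 2.585 -0.195
endloop
endfacet
facet normal 0.725 -0.635 -0.268
outer loop
vertex -1.792 1.314 -0.33
vertex -1.383 1.855 -0.505
vertex -1.438 1.531 0.113
endloop
endfacet
facet normal -0.670 -0.296 0.681
outer loop
vertex -1.792 1.314 -0.33
vertex -1.438 1.531 0.113
vertex -2.217 2.585 -0.195
endloop
endfacet
facet normal 0.725 -0.634 -0.268
outer loop
vertex -1.438 1.531 0.113
vertex -1.383 1.855 -0.505
vertex -1.043 1.992 0.091
endloop
endfacet
facet normal -0.149 0.174 0.973
outer loop
vertex -1.438 1.531 0.113
vertex -1.043 1.992 0.091
vertex -2.217 2.585 -0.195
endloop
endfacet
facet normal 0.407 0.317 0.857
outer loop
vertex 1.056 1.635 -1.82
vertex 0.855 0.621 -1.349
vertex 1.837 0.812 -1.886
endloop
endfacet
facet normal 0.705 0.645 0.296
outer loop
vertex 1.056 1.635 -1.82
vertex 1.837 0.812 -1.886
vertex 1.621 1.464 -2.791
endloop
endfacet
facet normal 0.187 0.980 -0.064
outer loop
vertex 1.056 1.635 -1.82
vertex 1.621 1.464 -2.791
vertex 0.505 1.676 -2.812
endloop
endfacet
facet normal -0.430 0.860 0.274
outer loop
vertex 1.056 1.635 -1.82
vertex 0.505 1.676 -2.812
vertex 0.032 1.155 -1.921
endloop
endfacet
facet normal -0.294 0.450 0.843
outer loop
vertex 1.056 1.635 -1.82
vertex 0.032 1.155 -1.921
vertex 0.855 0.621 -1.349
endloop
endfacet
facet normal 0.981 0.144 -0.131
outer loop
vertex 1.621 1.464 -2.791
vertex 1.837 0.812 -1.886
vertex 1.768 0.345 -2.919
endloop
endfacet
facet normal 0.499 -0.385 0.776
outer loop
vertex 1.837 0.812 -1.886
vertex 0.855 0.621 -1.349
vertex 1.295 -0.176 -2.028
endloop
endfacet
facet normal -0.634 -0.170 0.754
outer loop
vertex 0.855 0.621 -1.349
vertex 0.032 1.155 -1.921
vertex 0.179 0.036 -2.049
endloop
endfacet
facet normal -0.854 0.493 -0.166
outer loop
vertex 0.032 1.155 -1.921
vertex 0.505 1.676 -2.812
vertex -0.037 0.688 -2.954
endloop
endfacet
facet normal 0.144 0.687 -0.713
outer loop
vertex 0.505 1.676 -2.812
vertex 1.621 1.464 -2.791
vertex 0.945 0.879 -3.491
endloop
endfacet
facet normal 0.430 -0.860 -0.274
outer loop
vertex 0.744 -0.135 -3.02
vertex 1.768 0.345 -2.919
vertex 1.295 -0.176 -2.028
endloop
endfacet
facet normal -0.187 -0.980 0.064
outer loop
vertex 0.744 -0.135 -3.02
vertex 1.295 -0.176 -2.028
vertex 0.179 0.036 -2.049
endloop
endfacet
facet normal -0.705 -0.645 -0.296
outer loop
vertex 0.744 -0.135 -3.02
vertex 0.179 0.036 -2.049
vertex -0.037 0.688 -2.954
endloop
endfacet
facet normal -0.407 -0.317 -0.857
outer loop
vertex 0.744 -0.135 -3.02
vertex -0.037 0.688 -2.954
vertex 0.945 0.879 -3.491
endloop
endfacet
facet normal 0.294 -0.450 -0.843
outer loop
vertex 0.744 -0.135 -3.02
vertex 0.945 0.879 -3.491
vertex 1.768 0.345 -2.919
endloop
endfacet
facet normal 0.854 -0.493 0.166
outer loop
vertex 1.295 -0.176 -2.028
vertex 1.768 0.345 -2.919
vertex 1.837 0.812 -1.886
endloop
endfacet
facet normal -0.144 -0.687 0.713
outer loop
vertex 0.179 0.036 -2.049
vertex 1.295 -0.176 -2.028
vertex 0.855 0.621 -1.349
endloop
endfacet
facet normal -0.981 -0.144 0.131
outer loop
vertex -0.037 0.688 -2.954
vertex 0.179 0.036 -2.049
vertex 0.032 1.155 -1.921
endloop
endfacet
facet normal -0.499 0.385 -0.776
outer loop
vertex 0.945 0.879 -3.491
vertex -0.037 0.688 -2.954
vertex 0.505 1.676 -2.812
endloop
endfacet
facet normal 0.634 0.170 -0.754
outer loop
vertex 1.768 0.345 -2.919
vertex 0.945 0.879 -3.491
vertex 1.621 1.464 -2.791
endloop
endfacet

endsolid


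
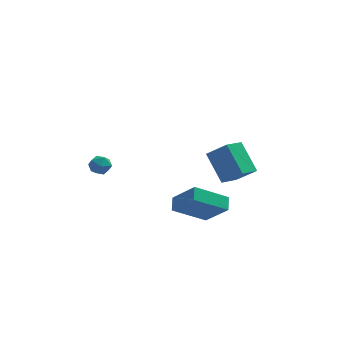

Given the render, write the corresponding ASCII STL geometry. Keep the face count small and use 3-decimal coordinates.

solid 
facet normal 0.086 0.968 0.234
outer loop
vertex -3.234 -2.848 1.847
vertex -3.347 -2.987 2.463
vertex -2.746 -2.986 2.239
endloop
endfacet
facet normal 0.493 0.805 -0.330
outer loop
vertex -3.234 -2.848 1.847
vertex -2.746 -2.986 2.239
vertex -2.755 -3.224 1.644
endloop
endfacet
facet normal 0.069 0.540 -0.839
outer loop
vertex -3.234 -2.848 1.847
vertex -2.755 -3.224 1.644
vertex -3.362 -3.372 1.499
endloop
endfacet
facet normal -0.602 0.539 -0.590
outer loop
vertex -3.234 -2.848 1.847
vertex -3.362 -3.372 1.499
vertex -3.728 -3.226 2.006
endloop
endfacet
facet normal -0.591 0.803 0.073
outer loop
vertex -3.234 -2.848 1.847
vertex -3.728 -3.226 2.006
vertex -3.347 -2.987 2.463
endloop
endfacet
facet normal 0.947 0.294 -0.132
outer loop
vertex -2.755 -3.224 1.644
vertex -2.746 -2.986 2.239
vertex -2.572 -3.594 2.134
endloop
endfacet
facet normal 0.289 0.557 0.778
outer loop
vertex -2.746 -2.986 2.239
vertex -3.347 -2.987 2.463
vertex -2.938 -3.448 2.641
endloop
endfacet
facet normal -0.804 0.290 0.519
outer loop
vertex -3.347 -2.987 2.463
vertex -3.728 -3.226 2.006
vertex -3.545 -3.596 2.496
endloop
endfacet
facet normal -0.822 -0.140 -0.553
outer loop
vertex -3.728 -3.226 2.006
vertex -3.362 -3.372 1.499
vertex -3.554 -3.834 1.901
endloop
endfacet
facet normal 0.262 -0.137 -0.955
outer loop
vertex -3.362 -3.372 1.499
vertex -2.755 -3.224 1.644
vertex -2.953 -3.833 1.677
endloop
endfacet
facet normal 0.602 -0.539 0.590
outer loop
vertex -3.066 -3.972 2.293
vertex -2.572 -3.594 2.134
vertex -2.938 -3.448 2.641
endloop
endfacet
facet normal -0.069 -0.540 0.839
outer loop
vertex -3.066 -3.972 2.293
vertex -2.938 -3.448 2.641
vertex -3.545 -3.596 2.496
endloop
endfacet
facet normal -0.493 -0.805 0.330
outer loop
vertex -3.066 -3.972 2.293
vertex -3.545 -3.596 2.496
vertex -3.554 -3.834 1.901
endloop
endfacet
facet normal -0.086 -0.968 -0.234
outer loop
vertex -3.066 -3.972 2.293
vertex -3.554 -3.834 1.901
vertex -2.953 -3.833 1.677
endloop
endfacet
facet normal 0.591 -0.803 -0.073
outer loop
vertex -3.066 -3.972 2.293
vertex -2.953 -3.833 1.677
vertex -2.572 -3.594 2.134
endloop
endfacet
facet normal 0.822 0.140 0.553
outer loop
vertex -2.938 -3.448 2.641
vertex -2.572 -3.594 2.134
vertex -2.746 -2.986 2.239
endloop
endfacet
facet normal -0.262 0.137 0.955
outer loop
vertex -3.545 -3.596 2.496
vertex -2.938 -3.448 2.641
vertex -3.347 -2.987 2.463
endloop
endfacet
facet normal -0.947 -0.294 0.132
outer loop
vertex -3.554 -3.834 1.901
vertex -3.545 -3.596 2.496
vertex -3.728 -3.226 2.006
endloop
endfacet
facet normal -0.289 -0.557 -0.778
outer loop
vertex -2.953 -3.833 1.677
vertex -3.554 -3.834 1.901
vertex -3.362 -3.372 1.499
endloop
endfacet
facet normal 0.804 -0.290 -0.519
outer loop
vertex -2.572 -3.594 2.134
vertex -2.953 -3.833 1.677
vertex -2.755 -3.224 1.644
endloop
endfacet
facet normal -0.403 0.561 0.723
outer loop
vertex 2.83 2.921 0.123
vertex 3.584 3.877 -0.199
vertex 1.778 3.422 -0.853
endloop
endfacet
facet normal -0.599 -0.759 0.256
outer loop
vertex 2.596 2.283 -2.321
vertex 2.83 2.921 0.123
vertex 1.778 3.422 -0.853
endloop
endfacet
facet normal -0.403 0.561 0.723
outer loop
vertex 1.778 3.422 -0.853
vertex 3.584 3.877 -0.199
vertex 2.532 4.378 -1.175
endloop
endfacet
facet normal -0.692 0.330 -0.642
outer loop
vertex 2.532 4.378 -1.175
vertex 2.596 2.283 -2.321
vertex 1.778 3.422 -0.853
endloop
endfacet
facet normal 0.692 -0.330 0.642
outer loop
vertex 2.83 2.921 0.123
vertex 4.402 2.738 -1.667
vertex 3.584 3.877 -0.199
endloop
endfacet
facet normal -0.599 -0.759 0.256
outer loop
vertex 3.648 1.782 -1.345
vertex 2.83 2.921 0.123
vertex 2.596 2.283 -2.321
endloop
endfacet
facet normal 0.692 -0.330 0.642
outer loop
vertex 3.648 1.782 -1.345
vertex 4.402 2.738 -1.667
vertex 2.83 2.921 0.123
endloop
endfacet
facet normal 0.599 0.759 -0.256
outer loop
vertex 3.584 3.877 -0.199
vertex 4.402 2.738 -1.667
vertex 2.532 4.378 -1.175
endloop
endfacet
facet normal -0.692 0.330 -0.642
outer loop
vertex 3.35 3.239 -2.643
vertex 2.596 2.283 -2.321
vertex 2.532 4.378 -1.175
endloop
endfacet
facet normal 0.599 0.759 -0.256
outer loop
vertex 2.532 4.378 -1.175
vertex 4.402 2.738 -1.667
vertex 3.35 3.239 -2.643
endloop
endfacet
facet normal 0.403 -0.561 -0.723
outer loop
vertex 3.35 3.239 -2.643
vertex 3.648 1.782 -1.345
vertex 2.596 2.283 -2.321
endloop
endfacet
facet normal 0.403 -0.561 -0.723
outer loop
vertex 4.402 2.738 -1.667
vertex 3.648 1.782 -1.345
vertex 3.35 3.239 -2.643
endloop
endfacet
facet normal -0.800 -0.304 0.516
outer loop
vertex 1.33 -2.405 0.059
vertex 0.233 -1.623 -1.18
vertex 1.317 -3.146 -0.398
endloop
endfacet
facet normal 0.599 -0.428 0.677
outer loop
vertex 2.967 -2.517 -1.46
vertex 1.33 -2.405 0.059
vertex 1.317 -3.146 -0.398
endloop
endfacet
facet normal -0.801 -0.305 0.516
outer loop
vertex 1.317 -3.146 -0.398
vertex 0.233 -1.623 -1.18
vertex 0.221 -2.363 -1.636
endloop
endfacet
facet normal -0.014 -0.851 -0.526
outer loop
vertex 0.221 -2.363 -1.636
vertex 2.967 -2.517 -1.46
vertex 1.317 -3.146 -0.398
endloop
endfacet
facet normal 0.014 0.851 0.525
outer loop
vertex 1.33 -2.405 0.059
vertex 1.883 -0.994 -2.242
vertex 0.233 -1.623 -1.18
endloop
endfacet
facet normal 0.599 -0.427 0.677
outer loop
vertex 2.979 -1.777 -1.004
vertex 1.33 -2.405 0.059
vertex 2.967 -2.517 -1.46
endloop
endfacet
facet normal 0.015 0.851 0.525
outer loop
vertex 2.979 -1.777 -1.004
vertex 1.883 -0.994 -2.242
vertex 1.33 -2.405 0.059
endloop
endfacet
facet normal -0.599 0.427 -0.677
outer loop
vertex 0.233 -1.623 -1.18
vertex 1.883 -0.994 -2.242
vertex 0.221 -2.363 -1.636
endloop
endfacet
facet normal -0.014 -0.851 -0.525
outer loop
vertex 1.87 -1.735 -2.699
vertex 2.967 -2.517 -1.46
vertex 0.221 -2.363 -1.636
endloop
endfacet
facet normal -0.599 0.428 -0.677
outer loop
vertex 0.221 -2.363 -1.636
vertex 1.883 -0.994 -2.242
vertex 1.87 -1.735 -2.699
endloop
endfacet
facet normal 0.800 0.305 -0.516
outer loop
vertex 1.87 -1.735 -2.699
vertex 2.979 -1.777 -1.004
vertex 2.967 -2.517 -1.46
endloop
endfacet
facet normal 0.801 0.304 -0.516
outer loop
vertex 1.883 -0.994 -2.242
vertex 2.979 -1.777 -1.004
vertex 1.87 -1.735 -2.699
endloop
endfacet

endsolid


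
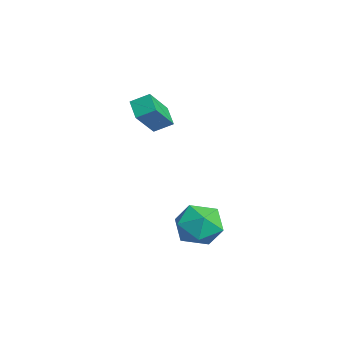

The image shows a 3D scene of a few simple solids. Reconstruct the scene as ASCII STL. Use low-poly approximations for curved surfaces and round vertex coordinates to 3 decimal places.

solid 
facet normal 0.147 0.176 0.973
outer loop
vertex 3.828 3.595 -0.995
vertex 3.62 2.534 -0.772
vertex 4.652 2.861 -0.987
endloop
endfacet
facet normal 0.542 0.615 0.572
outer loop
vertex 3.828 3.595 -0.995
vertex 4.652 2.861 -0.987
vertex 4.608 3.633 -1.775
endloop
endfacet
facet normal 0.102 0.983 0.150
outer loop
vertex 3.828 3.595 -0.995
vertex 4.608 3.633 -1.775
vertex 3.548 3.784 -2.046
endloop
endfacet
facet normal -0.566 0.772 0.290
outer loop
vertex 3.828 3.595 -0.995
vertex 3.548 3.784 -2.046
vertex 2.938 3.104 -1.426
endloop
endfacet
facet normal -0.537 0.273 0.798
outer loop
vertex 3.828 3.595 -0.995
vertex 2.938 3.104 -1.426
vertex 3.62 2.534 -0.772
endloop
endfacet
facet normal 0.964 0.215 0.157
outer loop
vertex 4.608 3.633 -1.775
vertex 4.652 2.861 -0.987
vertex 4.882 2.596 -2.034
endloop
endfacet
facet normal 0.325 -0.495 0.806
outer loop
vertex 4.652 2.861 -0.987
vertex 3.62 2.534 -0.772
vertex 4.272 1.916 -1.414
endloop
endfacet
facet normal -0.783 -0.337 0.523
outer loop
vertex 3.62 2.534 -0.772
vertex 2.938 3.104 -1.426
vertex 3.212 2.067 -1.685
endloop
endfacet
facet normal -0.830 0.470 -0.301
outer loop
vertex 2.938 3.104 -1.426
vertex 3.548 3.784 -2.046
vertex 3.168 2.839 -2.473
endloop
endfacet
facet normal 0.250 0.812 -0.527
outer loop
vertex 3.548 3.784 -2.046
vertex 4.608 3.633 -1.775
vertex 4.2 3.166 -2.688
endloop
endfacet
facet normal 0.566 -0.772 -0.290
outer loop
vertex 3.992 2.105 -2.465
vertex 4.882 2.596 -2.034
vertex 4.272 1.916 -1.414
endloop
endfacet
facet normal -0.102 -0.983 -0.150
outer loop
vertex 3.992 2.105 -2.465
vertex 4.272 1.916 -1.414
vertex 3.212 2.067 -1.685
endloop
endfacet
facet normal -0.542 -0.615 -0.572
outer loop
vertex 3.992 2.105 -2.465
vertex 3.212 2.067 -1.685
vertex 3.168 2.839 -2.473
endloop
endfacet
facet normal -0.147 -0.176 -0.973
outer loop
vertex 3.992 2.105 -2.465
vertex 3.168 2.839 -2.473
vertex 4.2 3.166 -2.688
endloop
endfacet
facet normal 0.537 -0.273 -0.798
outer loop
vertex 3.992 2.105 -2.465
vertex 4.2 3.166 -2.688
vertex 4.882 2.596 -2.034
endloop
endfacet
facet normal 0.830 -0.470 0.301
outer loop
vertex 4.272 1.916 -1.414
vertex 4.882 2.596 -2.034
vertex 4.652 2.861 -0.987
endloop
endfacet
facet normal -0.250 -0.812 0.527
outer loop
vertex 3.212 2.067 -1.685
vertex 4.272 1.916 -1.414
vertex 3.62 2.534 -0.772
endloop
endfacet
facet normal -0.964 -0.215 -0.157
outer loop
vertex 3.168 2.839 -2.473
vertex 3.212 2.067 -1.685
vertex 2.938 3.104 -1.426
endloop
endfacet
facet normal -0.325 0.495 -0.806
outer loop
vertex 4.2 3.166 -2.688
vertex 3.168 2.839 -2.473
vertex 3.548 3.784 -2.046
endloop
endfacet
facet normal 0.783 0.337 -0.523
outer loop
vertex 4.882 2.596 -2.034
vertex 4.2 3.166 -2.688
vertex 4.608 3.633 -1.775
endloop
endfacet
facet normal -0.474 0.533 -0.701
outer loop
vertex -0.918 1.891 2.227
vertex -0.698 2.659 2.662
vertex -0.054 1.95 1.687
endloop
endfacet
facet normal -0.241 -0.845 -0.478
outer loop
vertex 0.738 1.061 2.858
vertex -0.918 1.891 2.227
vertex -0.054 1.95 1.687
endloop
endfacet
facet normal -0.475 0.532 -0.701
outer loop
vertex -0.054 1.95 1.687
vertex -0.698 2.659 2.662
vertex 0.165 2.718 2.122
endloop
endfacet
facet normal 0.847 0.058 -0.529
outer loop
vertex 0.165 2.718 2.122
vertex 0.738 1.061 2.858
vertex -0.054 1.95 1.687
endloop
endfacet
facet normal -0.847 -0.057 0.529
outer loop
vertex -0.918 1.891 2.227
vertex 0.094 1.77 3.833
vertex -0.698 2.659 2.662
endloop
endfacet
facet normal -0.241 -0.845 -0.478
outer loop
vertex -0.125 1.002 3.398
vertex -0.918 1.891 2.227
vertex 0.738 1.061 2.858
endloop
endfacet
facet normal -0.847 -0.058 0.529
outer loop
vertex -0.125 1.002 3.398
vertex 0.094 1.77 3.833
vertex -0.918 1.891 2.227
endloop
endfacet
facet normal 0.241 0.845 0.478
outer loop
vertex -0.698 2.659 2.662
vertex 0.094 1.77 3.833
vertex 0.165 2.718 2.122
endloop
endfacet
facet normal 0.846 0.057 -0.530
outer loop
vertex 0.958 1.829 3.293
vertex 0.738 1.061 2.858
vertex 0.165 2.718 2.122
endloop
endfacet
facet normal 0.241 0.845 0.478
outer loop
vertex 0.165 2.718 2.122
vertex 0.094 1.77 3.833
vertex 0.958 1.829 3.293
endloop
endfacet
facet normal 0.475 -0.533 0.701
outer loop
vertex 0.958 1.829 3.293
vertex -0.125 1.002 3.398
vertex 0.738 1.061 2.858
endloop
endfacet
facet normal 0.474 -0.532 0.701
outer loop
vertex 0.094 1.77 3.833
vertex -0.125 1.002 3.398
vertex 0.958 1.829 3.293
endloop
endfacet

endsolid


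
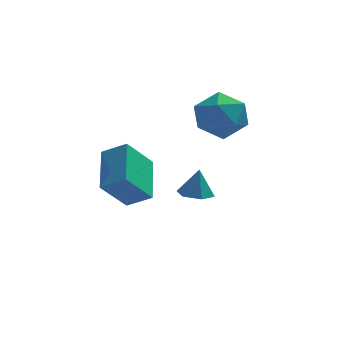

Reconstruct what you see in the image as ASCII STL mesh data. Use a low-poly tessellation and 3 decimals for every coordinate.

solid 
facet normal -0.127 -0.191 -0.973
outer loop
vertex 0.884 1.916 -4.35
vertex 0.34 1.399 -4.178
vertex 0.147 2.135 -4.297
endloop
endfacet
facet normal 0.292 0.920 0.259
outer loop
vertex 0.884 1.916 -4.35
vertex 0.147 2.135 -4.297
vertex 0.5 1.641 -2.942
endloop
endfacet
facet normal -0.127 -0.191 -0.973
outer loop
vertex 0.147 2.135 -4.297
vertex 0.34 1.399 -4.178
vertex -0.397 1.618 -4.125
endloop
endfacet
facet normal -0.558 0.723 0.409
outer loop
vertex 0.147 2.135 -4.297
vertex -0.397 1.618 -4.125
vertex 0.5 1.641 -2.942
endloop
endfacet
facet normal -0.127 -0.191 -0.973
outer loop
vertex -0.397 1.618 -4.125
vertex 0.34 1.399 -4.178
vertex -0.204 0.882 -4.006
endloop
endfacet
facet normal -0.791 -0.110 0.602
outer loop
vertex -0.397 1.618 -4.125
vertex -0.204 0.882 -4.006
vertex 0.5 1.641 -2.942
endloop
endfacet
facet normal -0.127 -0.190 -0.973
outer loop
vertex -0.204 0.882 -4.006
vertex 0.34 1.399 -4.178
vertex 0.532 0.663 -4.059
endloop
endfacet
facet normal -0.175 -0.743 0.646
outer loop
vertex -0.204 0.882 -4.006
vertex 0.532 0.663 -4.059
vertex 0.5 1.641 -2.942
endloop
endfacet
facet normal -0.127 -0.190 -0.973
outer loop
vertex 0.532 0.663 -4.059
vertex 0.34 1.399 -4.178
vertex 1.076 1.18 -4.231
endloop
endfacet
facet normal 0.675 -0.545 0.497
outer loop
vertex 0.532 0.663 -4.059
vertex 1.076 1.18 -4.231
vertex 0.5 1.641 -2.942
endloop
endfacet
facet normal -0.127 -0.190 -0.973
outer loop
vertex 1.076 1.18 -4.231
vertex 0.34 1.399 -4.178
vertex 0.884 1.916 -4.35
endloop
endfacet
facet normal 0.909 0.286 0.304
outer loop
vertex 1.076 1.18 -4.231
vertex 0.884 1.916 -4.35
vertex 0.5 1.641 -2.942
endloop
endfacet
facet normal 0.063 0.903 0.425
outer loop
vertex 0.861 2.923 -0.028
vertex 1.293 2.408 1.002
vertex 2.072 2.768 0.121
endloop
endfacet
facet normal 0.156 0.947 -0.281
outer loop
vertex 0.861 2.923 -0.028
vertex 2.072 2.768 0.121
vertex 1.551 2.53 -0.968
endloop
endfacet
facet normal -0.426 0.680 -0.597
outer loop
vertex 0.861 2.923 -0.028
vertex 1.551 2.53 -0.968
vertex 0.45 2.023 -0.759
endloop
endfacet
facet normal -0.878 0.471 -0.086
outer loop
vertex 0.861 2.923 -0.028
vertex 0.45 2.023 -0.759
vertex 0.29 1.947 0.458
endloop
endfacet
facet normal -0.576 0.609 0.546
outer loop
vertex 0.861 2.923 -0.028
vertex 0.29 1.947 0.458
vertex 1.293 2.408 1.002
endloop
endfacet
facet normal 0.711 0.535 -0.457
outer loop
vertex 1.551 2.53 -0.968
vertex 2.072 2.768 0.121
vertex 2.41 1.773 -0.518
endloop
endfacet
facet normal 0.561 0.463 0.686
outer loop
vertex 2.072 2.768 0.121
vertex 1.293 2.408 1.002
vertex 2.25 1.697 0.699
endloop
endfacet
facet normal -0.472 -0.012 0.881
outer loop
vertex 1.293 2.408 1.002
vertex 0.29 1.947 0.458
vertex 1.149 1.19 0.908
endloop
endfacet
facet normal -0.961 -0.236 -0.141
outer loop
vertex 0.29 1.947 0.458
vertex 0.45 2.023 -0.759
vertex 0.628 0.952 -0.181
endloop
endfacet
facet normal -0.231 0.102 -0.968
outer loop
vertex 0.45 2.023 -0.759
vertex 1.551 2.53 -0.968
vertex 1.407 1.312 -1.062
endloop
endfacet
facet normal 0.878 -0.471 0.086
outer loop
vertex 1.839 0.797 -0.032
vertex 2.41 1.773 -0.518
vertex 2.25 1.697 0.699
endloop
endfacet
facet normal 0.426 -0.680 0.597
outer loop
vertex 1.839 0.797 -0.032
vertex 2.25 1.697 0.699
vertex 1.149 1.19 0.908
endloop
endfacet
facet normal -0.156 -0.947 0.281
outer loop
vertex 1.839 0.797 -0.032
vertex 1.149 1.19 0.908
vertex 0.628 0.952 -0.181
endloop
endfacet
facet normal -0.063 -0.903 -0.425
outer loop
vertex 1.839 0.797 -0.032
vertex 0.628 0.952 -0.181
vertex 1.407 1.312 -1.062
endloop
endfacet
facet normal 0.576 -0.609 -0.546
outer loop
vertex 1.839 0.797 -0.032
vertex 1.407 1.312 -1.062
vertex 2.41 1.773 -0.518
endloop
endfacet
facet normal 0.961 0.236 0.141
outer loop
vertex 2.25 1.697 0.699
vertex 2.41 1.773 -0.518
vertex 2.072 2.768 0.121
endloop
endfacet
facet normal 0.231 -0.102 0.968
outer loop
vertex 1.149 1.19 0.908
vertex 2.25 1.697 0.699
vertex 1.293 2.408 1.002
endloop
endfacet
facet normal -0.711 -0.535 0.457
outer loop
vertex 0.628 0.952 -0.181
vertex 1.149 1.19 0.908
vertex 0.29 1.947 0.458
endloop
endfacet
facet normal -0.561 -0.463 -0.686
outer loop
vertex 1.407 1.312 -1.062
vertex 0.628 0.952 -0.181
vertex 0.45 2.023 -0.759
endloop
endfacet
facet normal 0.472 0.012 -0.881
outer loop
vertex 2.41 1.773 -0.518
vertex 1.407 1.312 -1.062
vertex 1.551 2.53 -0.968
endloop
endfacet
facet normal -0.568 -0.317 0.760
outer loop
vertex -2.506 -3.467 -0.467
vertex -2.411 -1.612 0.378
vertex -3.451 -3.156 -1.043
endloop
endfacet
facet normal -0.047 -0.909 -0.414
outer loop
vertex -2.469 -2.608 -2.358
vertex -2.506 -3.467 -0.467
vertex -3.451 -3.156 -1.043
endloop
endfacet
facet normal -0.568 -0.317 0.760
outer loop
vertex -3.451 -3.156 -1.043
vertex -2.411 -1.612 0.378
vertex -3.356 -1.301 -0.199
endloop
endfacet
facet normal -0.822 0.270 -0.501
outer loop
vertex -3.356 -1.301 -0.199
vertex -2.469 -2.608 -2.358
vertex -3.451 -3.156 -1.043
endloop
endfacet
facet normal 0.822 -0.270 0.501
outer loop
vertex -2.506 -3.467 -0.467
vertex -1.429 -1.064 -0.937
vertex -2.411 -1.612 0.378
endloop
endfacet
facet normal -0.046 -0.909 -0.414
outer loop
vertex -1.524 -2.919 -1.781
vertex -2.506 -3.467 -0.467
vertex -2.469 -2.608 -2.358
endloop
endfacet
facet normal 0.822 -0.270 0.501
outer loop
vertex -1.524 -2.919 -1.781
vertex -1.429 -1.064 -0.937
vertex -2.506 -3.467 -0.467
endloop
endfacet
facet normal 0.047 0.909 0.414
outer loop
vertex -2.411 -1.612 0.378
vertex -1.429 -1.064 -0.937
vertex -3.356 -1.301 -0.199
endloop
endfacet
facet normal -0.822 0.270 -0.501
outer loop
vertex -2.374 -0.753 -1.513
vertex -2.469 -2.608 -2.358
vertex -3.356 -1.301 -0.199
endloop
endfacet
facet normal 0.047 0.909 0.414
outer loop
vertex -3.356 -1.301 -0.199
vertex -1.429 -1.064 -0.937
vertex -2.374 -0.753 -1.513
endloop
endfacet
facet normal 0.568 0.317 -0.760
outer loop
vertex -2.374 -0.753 -1.513
vertex -1.524 -2.919 -1.781
vertex -2.469 -2.608 -2.358
endloop
endfacet
facet normal 0.567 0.317 -0.760
outer loop
vertex -1.429 -1.064 -0.937
vertex -1.524 -2.919 -1.781
vertex -2.374 -0.753 -1.513
endloop
endfacet

endsolid


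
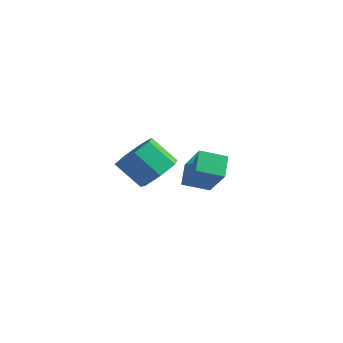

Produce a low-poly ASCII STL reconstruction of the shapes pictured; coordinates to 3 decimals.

solid 
facet normal 0.692 0.185 -0.697
outer loop
vertex 2.914 -3.625 -1.098
vertex 2.31 -2.896 -1.504
vertex 3.025 -2.801 -0.769
endloop
endfacet
facet normal 0.711 -0.341 0.615
outer loop
vertex 2.914 -3.625 -1.098
vertex 3.025 -2.801 -0.769
vertex 1.834 -3.913 -0.01
endloop
endfacet
facet normal 0.711 -0.342 0.614
outer loop
vertex 1.834 -3.913 -0.01
vertex 3.025 -2.801 -0.769
vertex 1.946 -3.09 0.319
endloop
endfacet
facet normal -0.692 -0.185 0.698
outer loop
vertex 1.834 -3.913 -0.01
vertex 1.946 -3.09 0.319
vertex 1.23 -3.184 -0.416
endloop
endfacet
facet normal 0.692 0.185 -0.697
outer loop
vertex 3.025 -2.801 -0.769
vertex 2.31 -2.896 -1.504
vertex 2.598 -2.049 -0.994
endloop
endfacet
facet normal 0.541 0.508 0.671
outer loop
vertex 3.025 -2.801 -0.769
vertex 2.598 -2.049 -0.994
vertex 1.946 -3.09 0.319
endloop
endfacet
facet normal 0.541 0.507 0.671
outer loop
vertex 1.946 -3.09 0.319
vertex 2.598 -2.049 -0.994
vertex 1.518 -2.337 0.095
endloop
endfacet
facet normal -0.692 -0.186 0.698
outer loop
vertex 1.946 -3.09 0.319
vertex 1.518 -2.337 0.095
vertex 1.23 -3.184 -0.416
endloop
endfacet
facet normal 0.692 0.185 -0.698
outer loop
vertex 2.598 -2.049 -0.994
vertex 2.31 -2.896 -1.504
vertex 1.954 -1.934 -1.602
endloop
endfacet
facet normal -0.036 0.974 0.222
outer loop
vertex 2.598 -2.049 -0.994
vertex 1.954 -1.934 -1.602
vertex 1.518 -2.337 0.095
endloop
endfacet
facet normal -0.037 0.974 0.222
outer loop
vertex 1.518 -2.337 0.095
vertex 1.954 -1.934 -1.602
vertex 0.874 -2.223 -0.514
endloop
endfacet
facet normal -0.692 -0.185 0.697
outer loop
vertex 1.518 -2.337 0.095
vertex 0.874 -2.223 -0.514
vertex 1.23 -3.184 -0.416
endloop
endfacet
facet normal 0.692 0.185 -0.698
outer loop
vertex 1.954 -1.934 -1.602
vertex 2.31 -2.896 -1.504
vertex 1.578 -2.544 -2.137
endloop
endfacet
facet normal -0.587 0.707 -0.394
outer loop
vertex 1.954 -1.934 -1.602
vertex 1.578 -2.544 -2.137
vertex 0.874 -2.223 -0.514
endloop
endfacet
facet normal -0.586 0.708 -0.394
outer loop
vertex 0.874 -2.223 -0.514
vertex 1.578 -2.544 -2.137
vertex 0.498 -2.832 -1.049
endloop
endfacet
facet normal -0.692 -0.185 0.697
outer loop
vertex 0.874 -2.223 -0.514
vertex 0.498 -2.832 -1.049
vertex 1.23 -3.184 -0.416
endloop
endfacet
facet normal 0.692 0.185 -0.698
outer loop
vertex 1.578 -2.544 -2.137
vertex 2.31 -2.896 -1.504
vertex 1.753 -3.418 -2.195
endloop
endfacet
facet normal -0.694 -0.092 -0.714
outer loop
vertex 1.578 -2.544 -2.137
vertex 1.753 -3.418 -2.195
vertex 0.498 -2.832 -1.049
endloop
endfacet
facet normal -0.694 -0.092 -0.714
outer loop
vertex 0.498 -2.832 -1.049
vertex 1.753 -3.418 -2.195
vertex 0.673 -3.707 -1.107
endloop
endfacet
facet normal -0.692 -0.185 0.698
outer loop
vertex 0.498 -2.832 -1.049
vertex 0.673 -3.707 -1.107
vertex 1.23 -3.184 -0.416
endloop
endfacet
facet normal 0.692 0.186 -0.698
outer loop
vertex 1.753 -3.418 -2.195
vertex 2.31 -2.896 -1.504
vertex 2.348 -3.899 -1.733
endloop
endfacet
facet normal -0.280 -0.822 -0.496
outer loop
vertex 1.753 -3.418 -2.195
vertex 2.348 -3.899 -1.733
vertex 0.673 -3.707 -1.107
endloop
endfacet
facet normal -0.280 -0.822 -0.496
outer loop
vertex 0.673 -3.707 -1.107
vertex 2.348 -3.899 -1.733
vertex 1.268 -4.188 -0.645
endloop
endfacet
facet normal -0.692 -0.185 0.698
outer loop
vertex 0.673 -3.707 -1.107
vertex 1.268 -4.188 -0.645
vertex 1.23 -3.184 -0.416
endloop
endfacet
facet normal 0.692 0.185 -0.697
outer loop
vertex 2.348 -3.899 -1.733
vertex 2.31 -2.896 -1.504
vertex 2.914 -3.625 -1.098
endloop
endfacet
facet normal 0.345 -0.934 0.095
outer loop
vertex 2.348 -3.899 -1.733
vertex 2.914 -3.625 -1.098
vertex 1.268 -4.188 -0.645
endloop
endfacet
facet normal 0.346 -0.933 0.096
outer loop
vertex 1.268 -4.188 -0.645
vertex 2.914 -3.625 -1.098
vertex 1.834 -3.913 -0.01
endloop
endfacet
facet normal -0.692 -0.185 0.697
outer loop
vertex 1.268 -4.188 -0.645
vertex 1.834 -3.913 -0.01
vertex 1.23 -3.184 -0.416
endloop
endfacet
facet normal -0.715 -0.622 0.319
outer loop
vertex 1.711 0.513 -3.005
vertex 1.266 1.388 -2.298
vertex 0.516 1.118 -4.504
endloop
endfacet
facet normal 0.367 -0.723 -0.585
outer loop
vertex 1.454 1.932 -4.922
vertex 1.711 0.513 -3.005
vertex 0.516 1.118 -4.504
endloop
endfacet
facet normal -0.716 -0.621 0.319
outer loop
vertex 0.516 1.118 -4.504
vertex 1.266 1.388 -2.298
vertex 0.072 1.993 -3.797
endloop
endfacet
facet normal -0.594 0.301 -0.746
outer loop
vertex 0.072 1.993 -3.797
vertex 1.454 1.932 -4.922
vertex 0.516 1.118 -4.504
endloop
endfacet
facet normal 0.594 -0.301 0.746
outer loop
vertex 1.711 0.513 -3.005
vertex 2.204 2.202 -2.716
vertex 1.266 1.388 -2.298
endloop
endfacet
facet normal 0.368 -0.723 -0.585
outer loop
vertex 2.648 1.327 -3.423
vertex 1.711 0.513 -3.005
vertex 1.454 1.932 -4.922
endloop
endfacet
facet normal 0.594 -0.301 0.746
outer loop
vertex 2.648 1.327 -3.423
vertex 2.204 2.202 -2.716
vertex 1.711 0.513 -3.005
endloop
endfacet
facet normal -0.367 0.723 0.585
outer loop
vertex 1.266 1.388 -2.298
vertex 2.204 2.202 -2.716
vertex 0.072 1.993 -3.797
endloop
endfacet
facet normal -0.594 0.301 -0.746
outer loop
vertex 1.009 2.807 -4.215
vertex 1.454 1.932 -4.922
vertex 0.072 1.993 -3.797
endloop
endfacet
facet normal -0.367 0.723 0.585
outer loop
vertex 0.072 1.993 -3.797
vertex 2.204 2.202 -2.716
vertex 1.009 2.807 -4.215
endloop
endfacet
facet normal 0.715 0.622 -0.319
outer loop
vertex 1.009 2.807 -4.215
vertex 2.648 1.327 -3.423
vertex 1.454 1.932 -4.922
endloop
endfacet
facet normal 0.715 0.621 -0.320
outer loop
vertex 2.204 2.202 -2.716
vertex 2.648 1.327 -3.423
vertex 1.009 2.807 -4.215
endloop
endfacet

endsolid


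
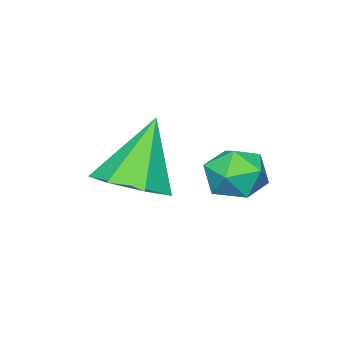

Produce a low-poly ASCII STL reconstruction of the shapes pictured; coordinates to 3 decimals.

solid 
facet normal 0.474 0.031 -0.880
outer loop
vertex 0.492 -2.836 -0.166
vertex 0.057 -3.543 -0.425
vertex -0.164 -2.707 -0.515
endloop
endfacet
facet normal -0.068 0.887 0.456
outer loop
vertex 0.492 -2.836 -0.166
vertex -0.164 -2.707 -0.515
vertex -0.777 -3.597 1.125
endloop
endfacet
facet normal 0.473 0.030 -0.881
outer loop
vertex -0.164 -2.707 -0.515
vertex 0.057 -3.543 -0.425
vertex -0.655 -3.208 -0.796
endloop
endfacet
facet normal -0.736 0.671 0.089
outer loop
vertex -0.164 -2.707 -0.515
vertex -0.655 -3.208 -0.796
vertex -0.777 -3.597 1.125
endloop
endfacet
facet normal 0.473 0.030 -0.881
outer loop
vertex -0.655 -3.208 -0.796
vertex 0.057 -3.543 -0.425
vertex -0.609 -3.961 -0.797
endloop
endfacet
facet normal -0.995 -0.061 -0.076
outer loop
vertex -0.655 -3.208 -0.796
vertex -0.609 -3.961 -0.797
vertex -0.777 -3.597 1.125
endloop
endfacet
facet normal 0.473 0.030 -0.881
outer loop
vertex -0.609 -3.961 -0.797
vertex 0.057 -3.543 -0.425
vertex -0.062 -4.4 -0.518
endloop
endfacet
facet normal -0.650 -0.755 0.086
outer loop
vertex -0.609 -3.961 -0.797
vertex -0.062 -4.4 -0.518
vertex -0.777 -3.597 1.125
endloop
endfacet
facet normal 0.474 0.030 -0.880
outer loop
vertex -0.062 -4.4 -0.518
vertex 0.057 -3.543 -0.425
vertex 0.575 -4.194 -0.168
endloop
endfacet
facet normal 0.039 -0.891 0.453
outer loop
vertex -0.062 -4.4 -0.518
vertex 0.575 -4.194 -0.168
vertex -0.777 -3.597 1.125
endloop
endfacet
facet normal 0.475 0.031 -0.880
outer loop
vertex 0.575 -4.194 -0.168
vertex 0.057 -3.543 -0.425
vertex 0.821 -3.498 -0.011
endloop
endfacet
facet normal 0.554 -0.365 0.748
outer loop
vertex 0.575 -4.194 -0.168
vertex 0.821 -3.498 -0.011
vertex -0.777 -3.597 1.125
endloop
endfacet
facet normal 0.475 0.030 -0.880
outer loop
vertex 0.821 -3.498 -0.011
vertex 0.057 -3.543 -0.425
vertex 0.492 -2.836 -0.166
endloop
endfacet
facet normal 0.506 0.427 0.749
outer loop
vertex 0.821 -3.498 -0.011
vertex 0.492 -2.836 -0.166
vertex -0.777 -3.597 1.125
endloop
endfacet
facet normal -0.958 0.282 -0.045
outer loop
vertex -1.391 -1.3 -0.192
vertex -1.594 -1.984 -0.149
vertex -1.509 -1.599 0.447
endloop
endfacet
facet normal -0.560 0.786 0.264
outer loop
vertex -1.391 -1.3 -0.192
vertex -1.509 -1.599 0.447
vertex -0.947 -1.167 0.353
endloop
endfacet
facet normal -0.050 0.979 -0.198
outer loop
vertex -1.391 -1.3 -0.192
vertex -0.947 -1.167 0.353
vertex -0.684 -1.286 -0.301
endloop
endfacet
facet normal -0.134 0.594 -0.793
outer loop
vertex -1.391 -1.3 -0.192
vertex -0.684 -1.286 -0.301
vertex -1.084 -1.791 -0.612
endloop
endfacet
facet normal -0.696 0.163 -0.699
outer loop
vertex -1.391 -1.3 -0.192
vertex -1.084 -1.791 -0.612
vertex -1.594 -1.984 -0.149
endloop
endfacet
facet normal -0.242 0.496 0.834
outer loop
vertex -0.947 -1.167 0.353
vertex -1.509 -1.599 0.447
vertex -0.876 -1.769 0.732
endloop
endfacet
facet normal -0.887 -0.319 0.333
outer loop
vertex -1.509 -1.599 0.447
vertex -1.594 -1.984 -0.149
vertex -1.276 -2.274 0.421
endloop
endfacet
facet normal -0.464 -0.510 -0.724
outer loop
vertex -1.594 -1.984 -0.149
vertex -1.084 -1.791 -0.612
vertex -1.013 -2.393 -0.233
endloop
endfacet
facet normal 0.445 0.187 -0.876
outer loop
vertex -1.084 -1.791 -0.612
vertex -0.684 -1.286 -0.301
vertex -0.451 -1.961 -0.327
endloop
endfacet
facet normal 0.582 0.809 0.087
outer loop
vertex -0.684 -1.286 -0.301
vertex -0.947 -1.167 0.353
vertex -0.366 -1.576 0.269
endloop
endfacet
facet normal 0.134 -0.594 0.793
outer loop
vertex -0.569 -2.26 0.312
vertex -0.876 -1.769 0.732
vertex -1.276 -2.274 0.421
endloop
endfacet
facet normal 0.050 -0.979 0.198
outer loop
vertex -0.569 -2.26 0.312
vertex -1.276 -2.274 0.421
vertex -1.013 -2.393 -0.233
endloop
endfacet
facet normal 0.560 -0.786 -0.264
outer loop
vertex -0.569 -2.26 0.312
vertex -1.013 -2.393 -0.233
vertex -0.451 -1.961 -0.327
endloop
endfacet
facet normal 0.958 -0.282 0.045
outer loop
vertex -0.569 -2.26 0.312
vertex -0.451 -1.961 -0.327
vertex -0.366 -1.576 0.269
endloop
endfacet
facet normal 0.696 -0.163 0.699
outer loop
vertex -0.569 -2.26 0.312
vertex -0.366 -1.576 0.269
vertex -0.876 -1.769 0.732
endloop
endfacet
facet normal -0.445 -0.187 0.876
outer loop
vertex -1.276 -2.274 0.421
vertex -0.876 -1.769 0.732
vertex -1.509 -1.599 0.447
endloop
endfacet
facet normal -0.582 -0.809 -0.087
outer loop
vertex -1.013 -2.393 -0.233
vertex -1.276 -2.274 0.421
vertex -1.594 -1.984 -0.149
endloop
endfacet
facet normal 0.242 -0.496 -0.834
outer loop
vertex -0.451 -1.961 -0.327
vertex -1.013 -2.393 -0.233
vertex -1.084 -1.791 -0.612
endloop
endfacet
facet normal 0.887 0.319 -0.333
outer loop
vertex -0.366 -1.576 0.269
vertex -0.451 -1.961 -0.327
vertex -0.684 -1.286 -0.301
endloop
endfacet
facet normal 0.464 0.510 0.724
outer loop
vertex -0.876 -1.769 0.732
vertex -0.366 -1.576 0.269
vertex -0.947 -1.167 0.353
endloop
endfacet

endsolid


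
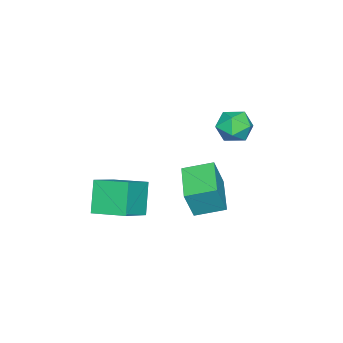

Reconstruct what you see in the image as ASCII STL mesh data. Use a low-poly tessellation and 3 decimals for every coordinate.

solid 
facet normal -0.933 0.260 0.248
outer loop
vertex -3.648 1.934 1.949
vertex -3.875 0.945 2.13
vertex -3.508 1.537 2.89
endloop
endfacet
facet normal -0.474 0.784 0.401
outer loop
vertex -3.648 1.934 1.949
vertex -3.508 1.537 2.89
vertex -2.801 2.17 2.488
endloop
endfacet
facet normal -0.141 0.969 -0.202
outer loop
vertex -3.648 1.934 1.949
vertex -2.801 2.17 2.488
vertex -2.731 1.97 1.48
endloop
endfacet
facet normal -0.395 0.559 -0.729
outer loop
vertex -3.648 1.934 1.949
vertex -2.731 1.97 1.48
vertex -3.394 1.213 1.258
endloop
endfacet
facet normal -0.884 0.120 -0.451
outer loop
vertex -3.648 1.934 1.949
vertex -3.394 1.213 1.258
vertex -3.875 0.945 2.13
endloop
endfacet
facet normal 0.015 0.524 0.851
outer loop
vertex -2.801 2.17 2.488
vertex -3.508 1.537 2.89
vertex -2.506 1.327 3.002
endloop
endfacet
facet normal -0.728 -0.324 0.604
outer loop
vertex -3.508 1.537 2.89
vertex -3.875 0.945 2.13
vertex -3.169 0.57 2.78
endloop
endfacet
facet normal -0.649 -0.548 -0.527
outer loop
vertex -3.875 0.945 2.13
vertex -3.394 1.213 1.258
vertex -3.099 0.37 1.772
endloop
endfacet
facet normal 0.143 0.161 -0.977
outer loop
vertex -3.394 1.213 1.258
vertex -2.731 1.97 1.48
vertex -2.392 1.003 1.37
endloop
endfacet
facet normal 0.553 0.824 -0.125
outer loop
vertex -2.731 1.97 1.48
vertex -2.801 2.17 2.488
vertex -2.025 1.595 2.13
endloop
endfacet
facet normal 0.395 -0.559 0.729
outer loop
vertex -2.252 0.606 2.311
vertex -2.506 1.327 3.002
vertex -3.169 0.57 2.78
endloop
endfacet
facet normal 0.141 -0.969 0.202
outer loop
vertex -2.252 0.606 2.311
vertex -3.169 0.57 2.78
vertex -3.099 0.37 1.772
endloop
endfacet
facet normal 0.474 -0.784 -0.401
outer loop
vertex -2.252 0.606 2.311
vertex -3.099 0.37 1.772
vertex -2.392 1.003 1.37
endloop
endfacet
facet normal 0.933 -0.260 -0.248
outer loop
vertex -2.252 0.606 2.311
vertex -2.392 1.003 1.37
vertex -2.025 1.595 2.13
endloop
endfacet
facet normal 0.884 -0.120 0.451
outer loop
vertex -2.252 0.606 2.311
vertex -2.025 1.595 2.13
vertex -2.506 1.327 3.002
endloop
endfacet
facet normal -0.143 -0.161 0.977
outer loop
vertex -3.169 0.57 2.78
vertex -2.506 1.327 3.002
vertex -3.508 1.537 2.89
endloop
endfacet
facet normal -0.553 -0.824 0.125
outer loop
vertex -3.099 0.37 1.772
vertex -3.169 0.57 2.78
vertex -3.875 0.945 2.13
endloop
endfacet
facet normal -0.015 -0.524 -0.851
outer loop
vertex -2.392 1.003 1.37
vertex -3.099 0.37 1.772
vertex -3.394 1.213 1.258
endloop
endfacet
facet normal 0.728 0.324 -0.604
outer loop
vertex -2.025 1.595 2.13
vertex -2.392 1.003 1.37
vertex -2.731 1.97 1.48
endloop
endfacet
facet normal 0.649 0.548 0.527
outer loop
vertex -2.506 1.327 3.002
vertex -2.025 1.595 2.13
vertex -2.801 2.17 2.488
endloop
endfacet
facet normal -0.849 -0.488 0.201
outer loop
vertex -0.385 -0.224 0.262
vertex -1.063 1.135 0.699
vertex -0.911 0.03 -1.345
endloop
endfacet
facet normal 0.429 -0.860 -0.276
outer loop
vertex 0.923 1.085 -1.779
vertex -0.385 -0.224 0.262
vertex -0.911 0.03 -1.345
endloop
endfacet
facet normal -0.849 -0.488 0.201
outer loop
vertex -0.911 0.03 -1.345
vertex -1.063 1.135 0.699
vertex -1.589 1.389 -0.909
endloop
endfacet
facet normal -0.308 0.148 -0.940
outer loop
vertex -1.589 1.389 -0.909
vertex 0.923 1.085 -1.779
vertex -0.911 0.03 -1.345
endloop
endfacet
facet normal 0.308 -0.149 0.940
outer loop
vertex -0.385 -0.224 0.262
vertex 0.771 2.19 0.265
vertex -1.063 1.135 0.699
endloop
endfacet
facet normal 0.429 -0.860 -0.276
outer loop
vertex 1.449 0.831 -0.171
vertex -0.385 -0.224 0.262
vertex 0.923 1.085 -1.779
endloop
endfacet
facet normal 0.307 -0.148 0.940
outer loop
vertex 1.449 0.831 -0.171
vertex 0.771 2.19 0.265
vertex -0.385 -0.224 0.262
endloop
endfacet
facet normal -0.429 0.860 0.276
outer loop
vertex -1.063 1.135 0.699
vertex 0.771 2.19 0.265
vertex -1.589 1.389 -0.909
endloop
endfacet
facet normal -0.307 0.149 -0.940
outer loop
vertex 0.245 2.444 -1.342
vertex 0.923 1.085 -1.779
vertex -1.589 1.389 -0.909
endloop
endfacet
facet normal -0.429 0.860 0.276
outer loop
vertex -1.589 1.389 -0.909
vertex 0.771 2.19 0.265
vertex 0.245 2.444 -1.342
endloop
endfacet
facet normal 0.849 0.488 -0.201
outer loop
vertex 0.245 2.444 -1.342
vertex 1.449 0.831 -0.171
vertex 0.923 1.085 -1.779
endloop
endfacet
facet normal 0.849 0.488 -0.201
outer loop
vertex 0.771 2.19 0.265
vertex 1.449 0.831 -0.171
vertex 0.245 2.444 -1.342
endloop
endfacet
facet normal -0.518 -0.198 0.832
outer loop
vertex 2.95 -3.039 0.677
vertex 2.93 -1.226 1.096
vertex 1.402 -2.844 -0.24
endloop
endfacet
facet normal 0.011 -0.974 -0.225
outer loop
vertex 2.37 -2.474 -1.796
vertex 2.95 -3.039 0.677
vertex 1.402 -2.844 -0.24
endloop
endfacet
facet normal -0.518 -0.198 0.832
outer loop
vertex 1.402 -2.844 -0.24
vertex 2.93 -1.226 1.096
vertex 1.382 -1.032 0.179
endloop
endfacet
facet normal -0.855 0.108 -0.507
outer loop
vertex 1.382 -1.032 0.179
vertex 2.37 -2.474 -1.796
vertex 1.402 -2.844 -0.24
endloop
endfacet
facet normal 0.855 -0.108 0.507
outer loop
vertex 2.95 -3.039 0.677
vertex 3.898 -0.856 -0.46
vertex 2.93 -1.226 1.096
endloop
endfacet
facet normal 0.011 -0.974 -0.225
outer loop
vertex 3.918 -2.668 -0.879
vertex 2.95 -3.039 0.677
vertex 2.37 -2.474 -1.796
endloop
endfacet
facet normal 0.855 -0.108 0.507
outer loop
vertex 3.918 -2.668 -0.879
vertex 3.898 -0.856 -0.46
vertex 2.95 -3.039 0.677
endloop
endfacet
facet normal -0.011 0.974 0.225
outer loop
vertex 2.93 -1.226 1.096
vertex 3.898 -0.856 -0.46
vertex 1.382 -1.032 0.179
endloop
endfacet
facet normal -0.855 0.108 -0.507
outer loop
vertex 2.35 -0.661 -1.377
vertex 2.37 -2.474 -1.796
vertex 1.382 -1.032 0.179
endloop
endfacet
facet normal -0.011 0.974 0.226
outer loop
vertex 1.382 -1.032 0.179
vertex 3.898 -0.856 -0.46
vertex 2.35 -0.661 -1.377
endloop
endfacet
facet normal 0.518 0.198 -0.832
outer loop
vertex 2.35 -0.661 -1.377
vertex 3.918 -2.668 -0.879
vertex 2.37 -2.474 -1.796
endloop
endfacet
facet normal 0.518 0.198 -0.832
outer loop
vertex 3.898 -0.856 -0.46
vertex 3.918 -2.668 -0.879
vertex 2.35 -0.661 -1.377
endloop
endfacet

endsolid
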